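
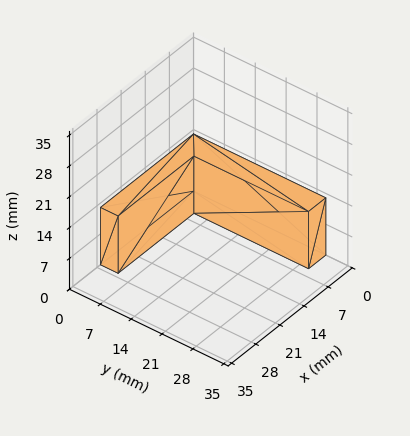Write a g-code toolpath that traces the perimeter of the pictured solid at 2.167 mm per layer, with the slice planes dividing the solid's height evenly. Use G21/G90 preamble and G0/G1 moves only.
Reading the render: the shape is an L-shaped prism: outer 27 × 30 mm, arm thicknesses ≈ 4 mm (horizontal) and 5 mm (vertical), extruded 13 mm in z (dimensions read to the nearest mm from the axis ticks). For the g-code, the solid's height is divided into equal slices at the stated Δz and each level perimeter traced with G1 moves after a G0 lift.

; perimeter-only toolpath
G21 ; units = mm
G90 ; absolute positioning
G28 ; home
; layer 1
G0 Z2.167
G0 X0.000 Y0.000
G1 X27.000 Y0.000
G1 X27.000 Y4.000
G1 X5.000 Y4.000
G1 X5.000 Y30.000
G1 X0.000 Y30.000
G1 X0.000 Y0.000
; layer 2
G0 Z4.333
G0 X0.000 Y0.000
G1 X27.000 Y0.000
G1 X27.000 Y4.000
G1 X5.000 Y4.000
G1 X5.000 Y30.000
G1 X0.000 Y30.000
G1 X0.000 Y0.000
; layer 3
G0 Z6.500
G0 X0.000 Y0.000
G1 X27.000 Y0.000
G1 X27.000 Y4.000
G1 X5.000 Y4.000
G1 X5.000 Y30.000
G1 X0.000 Y30.000
G1 X0.000 Y0.000
; layer 4
G0 Z8.667
G0 X0.000 Y0.000
G1 X27.000 Y0.000
G1 X27.000 Y4.000
G1 X5.000 Y4.000
G1 X5.000 Y30.000
G1 X0.000 Y30.000
G1 X0.000 Y0.000
; layer 5
G0 Z10.833
G0 X0.000 Y0.000
G1 X27.000 Y0.000
G1 X27.000 Y4.000
G1 X5.000 Y4.000
G1 X5.000 Y30.000
G1 X0.000 Y30.000
G1 X0.000 Y0.000
; layer 6
G0 Z13.000
G0 X0.000 Y0.000
G1 X27.000 Y0.000
G1 X27.000 Y4.000
G1 X5.000 Y4.000
G1 X5.000 Y30.000
G1 X0.000 Y30.000
G1 X0.000 Y0.000
M2 ; end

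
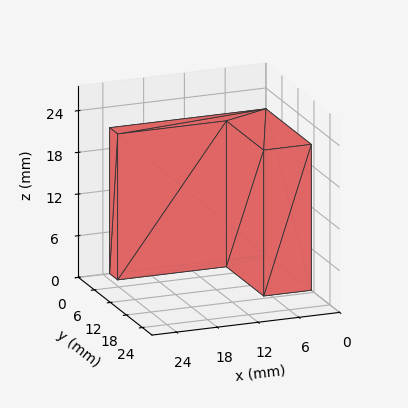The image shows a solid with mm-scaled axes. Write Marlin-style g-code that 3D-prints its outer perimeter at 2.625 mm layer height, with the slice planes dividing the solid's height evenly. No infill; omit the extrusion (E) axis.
Reading the render: the shape is an L-shaped prism: outer 23 × 17 mm, arm thicknesses ≈ 3 mm (horizontal) and 7 mm (vertical), extruded 21 mm in z (dimensions read to the nearest mm from the axis ticks). For the g-code, the solid's height is divided into equal slices at the stated Δz and each level perimeter traced with G1 moves after a G0 lift.

; perimeter-only toolpath
G21 ; units = mm
G90 ; absolute positioning
G28 ; home
; layer 1
G0 Z2.625
G0 X0.000 Y0.000
G1 X23.000 Y0.000
G1 X23.000 Y3.000
G1 X7.000 Y3.000
G1 X7.000 Y17.000
G1 X0.000 Y17.000
G1 X0.000 Y0.000
; layer 2
G0 Z5.250
G0 X0.000 Y0.000
G1 X23.000 Y0.000
G1 X23.000 Y3.000
G1 X7.000 Y3.000
G1 X7.000 Y17.000
G1 X0.000 Y17.000
G1 X0.000 Y0.000
; layer 3
G0 Z7.875
G0 X0.000 Y0.000
G1 X23.000 Y0.000
G1 X23.000 Y3.000
G1 X7.000 Y3.000
G1 X7.000 Y17.000
G1 X0.000 Y17.000
G1 X0.000 Y0.000
; layer 4
G0 Z10.500
G0 X0.000 Y0.000
G1 X23.000 Y0.000
G1 X23.000 Y3.000
G1 X7.000 Y3.000
G1 X7.000 Y17.000
G1 X0.000 Y17.000
G1 X0.000 Y0.000
; layer 5
G0 Z13.125
G0 X0.000 Y0.000
G1 X23.000 Y0.000
G1 X23.000 Y3.000
G1 X7.000 Y3.000
G1 X7.000 Y17.000
G1 X0.000 Y17.000
G1 X0.000 Y0.000
; layer 6
G0 Z15.750
G0 X0.000 Y0.000
G1 X23.000 Y0.000
G1 X23.000 Y3.000
G1 X7.000 Y3.000
G1 X7.000 Y17.000
G1 X0.000 Y17.000
G1 X0.000 Y0.000
; layer 7
G0 Z18.375
G0 X0.000 Y0.000
G1 X23.000 Y0.000
G1 X23.000 Y3.000
G1 X7.000 Y3.000
G1 X7.000 Y17.000
G1 X0.000 Y17.000
G1 X0.000 Y0.000
; layer 8
G0 Z21.000
G0 X0.000 Y0.000
G1 X23.000 Y0.000
G1 X23.000 Y3.000
G1 X7.000 Y3.000
G1 X7.000 Y17.000
G1 X0.000 Y17.000
G1 X0.000 Y0.000
M2 ; end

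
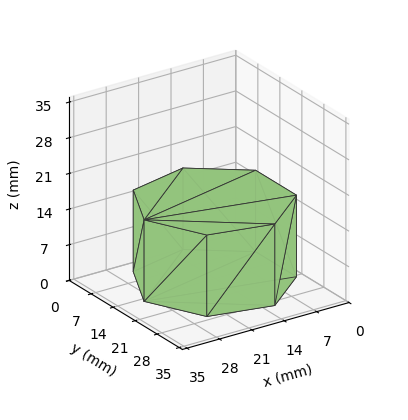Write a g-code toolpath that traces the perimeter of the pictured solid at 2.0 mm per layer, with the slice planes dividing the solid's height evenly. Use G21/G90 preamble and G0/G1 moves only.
Reading the render: the shape is a regular 7-sided prism (a cylinder approximated with 7 flat sides), circumscribed radius ≈ 15 mm, height ≈ 16 mm (dimensions read to the nearest mm from the axis ticks). For the g-code, the solid's height is divided into equal slices at the stated Δz and each level perimeter traced with G1 moves after a G0 lift.

; perimeter-only toolpath
G21 ; units = mm
G90 ; absolute positioning
G28 ; home
; layer 1
G0 Z2.0
G0 X30.0 Y15.0
G1 X24.4 Y26.7
G1 X11.7 Y29.6
G1 X1.5 Y21.5
G1 X1.5 Y8.5
G1 X11.7 Y0.4
G1 X24.4 Y3.3
G1 X30.0 Y15.0
; layer 2
G0 Z4.0
G0 X30.0 Y15.0
G1 X24.4 Y26.7
G1 X11.7 Y29.6
G1 X1.5 Y21.5
G1 X1.5 Y8.5
G1 X11.7 Y0.4
G1 X24.4 Y3.3
G1 X30.0 Y15.0
; layer 3
G0 Z6.0
G0 X30.0 Y15.0
G1 X24.4 Y26.7
G1 X11.7 Y29.6
G1 X1.5 Y21.5
G1 X1.5 Y8.5
G1 X11.7 Y0.4
G1 X24.4 Y3.3
G1 X30.0 Y15.0
; layer 4
G0 Z8.0
G0 X30.0 Y15.0
G1 X24.4 Y26.7
G1 X11.7 Y29.6
G1 X1.5 Y21.5
G1 X1.5 Y8.5
G1 X11.7 Y0.4
G1 X24.4 Y3.3
G1 X30.0 Y15.0
; layer 5
G0 Z10.0
G0 X30.0 Y15.0
G1 X24.4 Y26.7
G1 X11.7 Y29.6
G1 X1.5 Y21.5
G1 X1.5 Y8.5
G1 X11.7 Y0.4
G1 X24.4 Y3.3
G1 X30.0 Y15.0
; layer 6
G0 Z12.0
G0 X30.0 Y15.0
G1 X24.4 Y26.7
G1 X11.7 Y29.6
G1 X1.5 Y21.5
G1 X1.5 Y8.5
G1 X11.7 Y0.4
G1 X24.4 Y3.3
G1 X30.0 Y15.0
; layer 7
G0 Z14.0
G0 X30.0 Y15.0
G1 X24.4 Y26.7
G1 X11.7 Y29.6
G1 X1.5 Y21.5
G1 X1.5 Y8.5
G1 X11.7 Y0.4
G1 X24.4 Y3.3
G1 X30.0 Y15.0
; layer 8
G0 Z16.0
G0 X30.0 Y15.0
G1 X24.4 Y26.7
G1 X11.7 Y29.6
G1 X1.5 Y21.5
G1 X1.5 Y8.5
G1 X11.7 Y0.4
G1 X24.4 Y3.3
G1 X30.0 Y15.0
M2 ; end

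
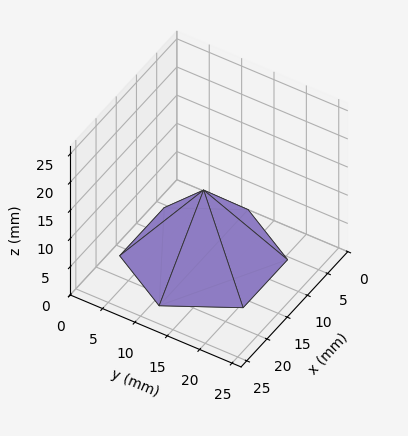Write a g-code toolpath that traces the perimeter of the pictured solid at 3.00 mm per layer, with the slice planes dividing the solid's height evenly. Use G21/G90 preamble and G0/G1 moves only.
Reading the render: the shape is a regular 6-sided pyramid, base circumscribed radius ≈ 11 mm, apex at z ≈ 12 mm (dimensions read to the nearest mm from the axis ticks). For the g-code, the solid's height is divided into equal slices at the stated Δz and each level perimeter traced with G1 moves after a G0 lift.

; perimeter-only toolpath
G21 ; units = mm
G90 ; absolute positioning
G28 ; home
; layer 1
G0 Z3.00
G0 X19.25 Y11.00
G1 X15.12 Y18.15
G1 X6.88 Y18.15
G1 X2.75 Y11.00
G1 X6.88 Y3.85
G1 X15.12 Y3.85
G1 X19.25 Y11.00
; layer 2
G0 Z6.00
G0 X16.50 Y11.00
G1 X13.75 Y15.77
G1 X8.25 Y15.77
G1 X5.50 Y11.00
G1 X8.25 Y6.24
G1 X13.75 Y6.24
G1 X16.50 Y11.00
; layer 3
G0 Z9.00
G0 X13.75 Y11.00
G1 X12.38 Y13.38
G1 X9.62 Y13.38
G1 X8.25 Y11.00
G1 X9.62 Y8.62
G1 X12.38 Y8.62
G1 X13.75 Y11.00
M2 ; end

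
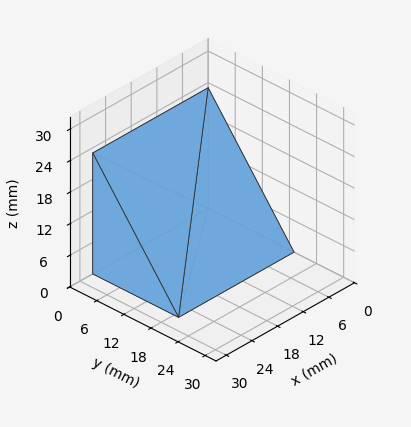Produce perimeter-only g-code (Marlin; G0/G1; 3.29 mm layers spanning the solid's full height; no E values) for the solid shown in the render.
Reading the render: the shape is a wedge (ramp): 27 × 19 mm base, rising to 23 mm along the y=0 edge and sloping linearly to z=0 at y=19 (dimensions read to the nearest mm from the axis ticks). For the g-code, the solid's height is divided into equal slices at the stated Δz and each level perimeter traced with G1 moves after a G0 lift.

; perimeter-only toolpath
G21 ; units = mm
G90 ; absolute positioning
G28 ; home
; layer 1
G0 Z3.29
G0 X0.00 Y0.00
G1 X27.00 Y0.00
G1 X27.00 Y16.29
G1 X0.00 Y16.29
G1 X0.00 Y0.00
; layer 2
G0 Z6.57
G0 X0.00 Y0.00
G1 X27.00 Y0.00
G1 X27.00 Y13.57
G1 X0.00 Y13.57
G1 X0.00 Y0.00
; layer 3
G0 Z9.86
G0 X0.00 Y0.00
G1 X27.00 Y0.00
G1 X27.00 Y10.86
G1 X0.00 Y10.86
G1 X0.00 Y0.00
; layer 4
G0 Z13.14
G0 X0.00 Y0.00
G1 X27.00 Y0.00
G1 X27.00 Y8.14
G1 X0.00 Y8.14
G1 X0.00 Y0.00
; layer 5
G0 Z16.43
G0 X0.00 Y0.00
G1 X27.00 Y0.00
G1 X27.00 Y5.43
G1 X0.00 Y5.43
G1 X0.00 Y0.00
; layer 6
G0 Z19.71
G0 X0.00 Y0.00
G1 X27.00 Y0.00
G1 X27.00 Y2.71
G1 X0.00 Y2.71
G1 X0.00 Y0.00
M2 ; end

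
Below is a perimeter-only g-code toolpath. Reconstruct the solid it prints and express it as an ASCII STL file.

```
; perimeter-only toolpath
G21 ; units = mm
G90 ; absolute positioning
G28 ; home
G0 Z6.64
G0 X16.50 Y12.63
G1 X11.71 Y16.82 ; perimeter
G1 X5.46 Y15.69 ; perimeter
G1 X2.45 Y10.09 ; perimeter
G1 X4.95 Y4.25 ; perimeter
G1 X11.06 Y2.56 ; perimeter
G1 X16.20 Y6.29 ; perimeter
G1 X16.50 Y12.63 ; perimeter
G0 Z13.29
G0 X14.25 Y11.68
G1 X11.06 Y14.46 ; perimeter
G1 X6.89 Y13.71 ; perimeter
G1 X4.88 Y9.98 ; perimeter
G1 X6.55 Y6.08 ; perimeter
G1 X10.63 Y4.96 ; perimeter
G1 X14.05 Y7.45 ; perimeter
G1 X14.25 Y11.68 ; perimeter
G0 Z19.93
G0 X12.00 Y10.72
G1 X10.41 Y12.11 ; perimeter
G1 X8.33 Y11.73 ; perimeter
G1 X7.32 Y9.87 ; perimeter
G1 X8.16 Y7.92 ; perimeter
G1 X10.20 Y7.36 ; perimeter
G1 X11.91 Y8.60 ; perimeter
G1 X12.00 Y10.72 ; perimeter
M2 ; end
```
solid part
  facet normal 0.0000 0.0000 -1.0000
    outer loop
      vertex 4.02 17.66 0.00
      vertex 12.36 19.17 0.00
      vertex 18.74 13.59 0.00
    endloop
  endfacet
  facet normal 0.0000 0.0000 -1.0000
    outer loop
      vertex 0.01 10.20 0.00
      vertex 4.02 17.66 0.00
      vertex 18.74 13.59 0.00
    endloop
  endfacet
  facet normal 0.0000 0.0000 -1.0000
    outer loop
      vertex 3.34 2.41 0.00
      vertex 0.01 10.20 0.00
      vertex 18.74 13.59 0.00
    endloop
  endfacet
  facet normal 0.0000 0.0000 -1.0000
    outer loop
      vertex 11.50 0.16 0.00
      vertex 3.34 2.41 0.00
      vertex 18.74 13.59 0.00
    endloop
  endfacet
  facet normal 0.0000 0.0000 -1.0000
    outer loop
      vertex 18.35 5.13 0.00
      vertex 11.50 0.16 0.00
      vertex 18.74 13.59 0.00
    endloop
  endfacet
  facet normal 0.6250 0.7146 0.3142
    outer loop
      vertex 18.74 13.59 0.00
      vertex 12.36 19.17 0.00
      vertex 9.76 9.76 26.57
    endloop
  endfacet
  facet normal -0.1691 0.9341 0.3143
    outer loop
      vertex 12.36 19.17 0.00
      vertex 4.02 17.66 0.00
      vertex 9.76 9.76 26.57
    endloop
  endfacet
  facet normal -0.8362 0.4495 0.3143
    outer loop
      vertex 4.02 17.66 0.00
      vertex 0.01 10.20 0.00
      vertex 9.76 9.76 26.57
    endloop
  endfacet
  facet normal -0.8730 -0.3732 0.3142
    outer loop
      vertex 0.01 10.20 0.00
      vertex 3.34 2.41 0.00
      vertex 9.76 9.76 26.57
    endloop
  endfacet
  facet normal -0.2524 -0.9152 0.3142
    outer loop
      vertex 3.34 2.41 0.00
      vertex 11.50 0.16 0.00
      vertex 9.76 9.76 26.57
    endloop
  endfacet
  facet normal 0.5575 -0.7684 0.3141
    outer loop
      vertex 11.50 0.16 0.00
      vertex 18.35 5.13 0.00
      vertex 9.76 9.76 26.57
    endloop
  endfacet
  facet normal 0.9483 -0.0437 0.3142
    outer loop
      vertex 18.35 5.13 0.00
      vertex 18.74 13.59 0.00
      vertex 9.76 9.76 26.57
    endloop
  endfacet
endsolid part

The G0 Z moves step by Δz≈6.64 mm. The G1 loops shrink linearly with z, so the solid tapers from its base footprint up to z≈26.6. Closing with a flat bottom cap and the tapered top and triangulating gives 12 facets — a regular 7-sided pyramid, base circumscribed radius ≈ 9.76 mm, apex at z ≈ 26.6 mm.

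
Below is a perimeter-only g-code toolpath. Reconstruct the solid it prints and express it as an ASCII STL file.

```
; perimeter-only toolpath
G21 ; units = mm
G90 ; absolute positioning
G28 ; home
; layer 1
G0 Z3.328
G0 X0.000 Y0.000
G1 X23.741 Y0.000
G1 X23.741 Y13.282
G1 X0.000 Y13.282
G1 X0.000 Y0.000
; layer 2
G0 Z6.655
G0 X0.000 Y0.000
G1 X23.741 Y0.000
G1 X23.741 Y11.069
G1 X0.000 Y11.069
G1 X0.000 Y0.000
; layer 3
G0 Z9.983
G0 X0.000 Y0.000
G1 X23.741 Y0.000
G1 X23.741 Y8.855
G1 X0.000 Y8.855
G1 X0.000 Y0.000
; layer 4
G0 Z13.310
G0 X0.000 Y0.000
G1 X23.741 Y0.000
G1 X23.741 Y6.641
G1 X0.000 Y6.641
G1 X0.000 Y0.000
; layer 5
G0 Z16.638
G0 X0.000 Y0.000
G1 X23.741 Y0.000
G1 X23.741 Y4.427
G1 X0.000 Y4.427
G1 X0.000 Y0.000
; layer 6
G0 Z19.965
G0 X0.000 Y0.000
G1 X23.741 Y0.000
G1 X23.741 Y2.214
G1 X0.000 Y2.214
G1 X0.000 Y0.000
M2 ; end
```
solid part
  facet normal 0.0000 0.0000 -1.0000
    outer loop
      vertex 23.741 15.496 0.000
      vertex 23.741 0.000 0.000
      vertex 0.000 0.000 0.000
    endloop
  endfacet
  facet normal 0.0000 0.0000 -1.0000
    outer loop
      vertex 0.000 15.496 0.000
      vertex 23.741 15.496 0.000
      vertex 0.000 0.000 0.000
    endloop
  endfacet
  facet normal 0.0000 -1.0000 0.0000
    outer loop
      vertex 0.000 0.000 0.000
      vertex 23.741 0.000 0.000
      vertex 23.741 0.000 23.293
    endloop
  endfacet
  facet normal 0.0000 -1.0000 0.0000
    outer loop
      vertex 0.000 0.000 0.000
      vertex 23.741 0.000 23.293
      vertex 0.000 0.000 23.293
    endloop
  endfacet
  facet normal 0.0000 0.8326 0.5539
    outer loop
      vertex 0.000 0.000 23.293
      vertex 23.741 0.000 23.293
      vertex 23.741 15.496 0.000
    endloop
  endfacet
  facet normal 0.0000 0.8326 0.5539
    outer loop
      vertex 0.000 0.000 23.293
      vertex 23.741 15.496 0.000
      vertex 0.000 15.496 0.000
    endloop
  endfacet
  facet normal -1.0000 0.0000 0.0000
    outer loop
      vertex 0.000 0.000 23.293
      vertex 0.000 15.496 0.000
      vertex 0.000 0.000 0.000
    endloop
  endfacet
  facet normal 1.0000 0.0000 0.0000
    outer loop
      vertex 23.741 0.000 0.000
      vertex 23.741 15.496 0.000
      vertex 23.741 0.000 23.293
    endloop
  endfacet
endsolid part

The G0 Z moves step by Δz≈3.328 mm. The G1 loops shrink linearly with z, so the solid tapers from its base footprint up to z≈23.3. Closing with a flat bottom cap and the tapered top and triangulating gives 8 facets — a wedge (ramp): 23.7 × 15.5 mm base, rising to 23.3 mm along the y=0 edge and sloping linearly to z=0 at y=15.5.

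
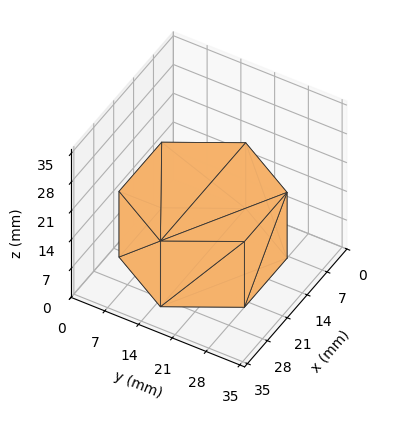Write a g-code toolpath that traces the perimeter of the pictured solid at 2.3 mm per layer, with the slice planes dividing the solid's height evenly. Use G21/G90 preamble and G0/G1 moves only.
Reading the render: the shape is a regular 6-sided prism (a cylinder approximated with 6 flat sides), circumscribed radius ≈ 15 mm, height ≈ 16 mm (dimensions read to the nearest mm from the axis ticks). For the g-code, the solid's height is divided into equal slices at the stated Δz and each level perimeter traced with G1 moves after a G0 lift.

; perimeter-only toolpath
G21 ; units = mm
G90 ; absolute positioning
G28 ; home
; layer 1
G0 Z2.3
G0 X30.0 Y15.0
G1 X22.5 Y28.0
G1 X7.5 Y28.0
G1 X0.0 Y15.0
G1 X7.5 Y2.0
G1 X22.5 Y2.0
G1 X30.0 Y15.0
; layer 2
G0 Z4.6
G0 X30.0 Y15.0
G1 X22.5 Y28.0
G1 X7.5 Y28.0
G1 X0.0 Y15.0
G1 X7.5 Y2.0
G1 X22.5 Y2.0
G1 X30.0 Y15.0
; layer 3
G0 Z6.9
G0 X30.0 Y15.0
G1 X22.5 Y28.0
G1 X7.5 Y28.0
G1 X0.0 Y15.0
G1 X7.5 Y2.0
G1 X22.5 Y2.0
G1 X30.0 Y15.0
; layer 4
G0 Z9.1
G0 X30.0 Y15.0
G1 X22.5 Y28.0
G1 X7.5 Y28.0
G1 X0.0 Y15.0
G1 X7.5 Y2.0
G1 X22.5 Y2.0
G1 X30.0 Y15.0
; layer 5
G0 Z11.4
G0 X30.0 Y15.0
G1 X22.5 Y28.0
G1 X7.5 Y28.0
G1 X0.0 Y15.0
G1 X7.5 Y2.0
G1 X22.5 Y2.0
G1 X30.0 Y15.0
; layer 6
G0 Z13.7
G0 X30.0 Y15.0
G1 X22.5 Y28.0
G1 X7.5 Y28.0
G1 X0.0 Y15.0
G1 X7.5 Y2.0
G1 X22.5 Y2.0
G1 X30.0 Y15.0
; layer 7
G0 Z16.0
G0 X30.0 Y15.0
G1 X22.5 Y28.0
G1 X7.5 Y28.0
G1 X0.0 Y15.0
G1 X7.5 Y2.0
G1 X22.5 Y2.0
G1 X30.0 Y15.0
M2 ; end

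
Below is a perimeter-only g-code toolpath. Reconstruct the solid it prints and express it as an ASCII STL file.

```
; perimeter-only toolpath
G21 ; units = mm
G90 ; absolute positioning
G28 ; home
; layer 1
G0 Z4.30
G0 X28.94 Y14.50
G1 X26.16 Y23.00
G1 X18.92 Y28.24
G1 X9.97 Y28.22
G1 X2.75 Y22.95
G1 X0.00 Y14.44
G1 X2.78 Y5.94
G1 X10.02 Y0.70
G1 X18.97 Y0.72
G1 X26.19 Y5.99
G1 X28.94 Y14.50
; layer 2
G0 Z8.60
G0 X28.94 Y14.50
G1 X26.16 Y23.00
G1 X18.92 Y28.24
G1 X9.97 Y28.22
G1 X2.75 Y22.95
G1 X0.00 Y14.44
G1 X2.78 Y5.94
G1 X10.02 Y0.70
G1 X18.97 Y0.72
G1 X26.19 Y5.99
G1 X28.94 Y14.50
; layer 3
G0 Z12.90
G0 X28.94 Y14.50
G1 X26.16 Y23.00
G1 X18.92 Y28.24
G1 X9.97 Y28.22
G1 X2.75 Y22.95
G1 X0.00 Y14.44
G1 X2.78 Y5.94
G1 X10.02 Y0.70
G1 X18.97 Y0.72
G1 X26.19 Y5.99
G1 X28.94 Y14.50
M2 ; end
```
solid part
  facet normal 0.0000 0.0000 -1.0000
    outer loop
      vertex 18.92 28.24 0.00
      vertex 26.16 23.00 0.00
      vertex 28.94 14.50 0.00
    endloop
  endfacet
  facet normal 0.0000 0.0000 -1.0000
    outer loop
      vertex 9.97 28.22 0.00
      vertex 18.92 28.24 0.00
      vertex 28.94 14.50 0.00
    endloop
  endfacet
  facet normal 0.0000 0.0000 -1.0000
    outer loop
      vertex 2.75 22.95 0.00
      vertex 9.97 28.22 0.00
      vertex 28.94 14.50 0.00
    endloop
  endfacet
  facet normal 0.0000 0.0000 -1.0000
    outer loop
      vertex 0.00 14.44 0.00
      vertex 2.75 22.95 0.00
      vertex 28.94 14.50 0.00
    endloop
  endfacet
  facet normal 0.0000 0.0000 -1.0000
    outer loop
      vertex 2.78 5.94 0.00
      vertex 0.00 14.44 0.00
      vertex 28.94 14.50 0.00
    endloop
  endfacet
  facet normal 0.0000 0.0000 -1.0000
    outer loop
      vertex 10.02 0.70 0.00
      vertex 2.78 5.94 0.00
      vertex 28.94 14.50 0.00
    endloop
  endfacet
  facet normal 0.0000 0.0000 -1.0000
    outer loop
      vertex 18.97 0.72 0.00
      vertex 10.02 0.70 0.00
      vertex 28.94 14.50 0.00
    endloop
  endfacet
  facet normal 0.0000 0.0000 -1.0000
    outer loop
      vertex 26.19 5.99 0.00
      vertex 18.97 0.72 0.00
      vertex 28.94 14.50 0.00
    endloop
  endfacet
  facet normal 0.0000 0.0000 1.0000
    outer loop
      vertex 28.94 14.50 12.90
      vertex 26.16 23.00 12.90
      vertex 18.92 28.24 12.90
    endloop
  endfacet
  facet normal 0.0000 0.0000 1.0000
    outer loop
      vertex 28.94 14.50 12.90
      vertex 18.92 28.24 12.90
      vertex 9.97 28.22 12.90
    endloop
  endfacet
  facet normal 0.0000 0.0000 1.0000
    outer loop
      vertex 28.94 14.50 12.90
      vertex 9.97 28.22 12.90
      vertex 2.75 22.95 12.90
    endloop
  endfacet
  facet normal 0.0000 0.0000 1.0000
    outer loop
      vertex 28.94 14.50 12.90
      vertex 2.75 22.95 12.90
      vertex 0.00 14.44 12.90
    endloop
  endfacet
  facet normal 0.0000 0.0000 1.0000
    outer loop
      vertex 28.94 14.50 12.90
      vertex 0.00 14.44 12.90
      vertex 2.78 5.94 12.90
    endloop
  endfacet
  facet normal 0.0000 0.0000 1.0000
    outer loop
      vertex 28.94 14.50 12.90
      vertex 2.78 5.94 12.90
      vertex 10.02 0.70 12.90
    endloop
  endfacet
  facet normal 0.0000 0.0000 1.0000
    outer loop
      vertex 28.94 14.50 12.90
      vertex 10.02 0.70 12.90
      vertex 18.97 0.72 12.90
    endloop
  endfacet
  facet normal 0.0000 0.0000 1.0000
    outer loop
      vertex 28.94 14.50 12.90
      vertex 18.97 0.72 12.90
      vertex 26.19 5.99 12.90
    endloop
  endfacet
  facet normal 0.9505 0.3109 0.0000
    outer loop
      vertex 28.94 14.50 0.00
      vertex 26.16 23.00 0.00
      vertex 26.16 23.00 12.90
    endloop
  endfacet
  facet normal 0.9505 0.3109 0.0000
    outer loop
      vertex 28.94 14.50 0.00
      vertex 26.16 23.00 12.90
      vertex 28.94 14.50 12.90
    endloop
  endfacet
  facet normal 0.5863 0.8101 0.0000
    outer loop
      vertex 26.16 23.00 0.00
      vertex 18.92 28.24 0.00
      vertex 18.92 28.24 12.90
    endloop
  endfacet
  facet normal 0.5863 0.8101 0.0000
    outer loop
      vertex 26.16 23.00 0.00
      vertex 18.92 28.24 12.90
      vertex 26.16 23.00 12.90
    endloop
  endfacet
  facet normal -0.0022 1.0000 0.0000
    outer loop
      vertex 18.92 28.24 0.00
      vertex 9.97 28.22 0.00
      vertex 9.97 28.22 12.90
    endloop
  endfacet
  facet normal -0.0022 1.0000 0.0000
    outer loop
      vertex 18.92 28.24 0.00
      vertex 9.97 28.22 12.90
      vertex 18.92 28.24 12.90
    endloop
  endfacet
  facet normal -0.5896 0.8077 0.0000
    outer loop
      vertex 9.97 28.22 0.00
      vertex 2.75 22.95 0.00
      vertex 2.75 22.95 12.90
    endloop
  endfacet
  facet normal -0.5896 0.8077 0.0000
    outer loop
      vertex 9.97 28.22 0.00
      vertex 2.75 22.95 12.90
      vertex 9.97 28.22 12.90
    endloop
  endfacet
  facet normal -0.9516 0.3075 0.0000
    outer loop
      vertex 2.75 22.95 0.00
      vertex 0.00 14.44 0.00
      vertex 0.00 14.44 12.90
    endloop
  endfacet
  facet normal -0.9516 0.3075 0.0000
    outer loop
      vertex 2.75 22.95 0.00
      vertex 0.00 14.44 12.90
      vertex 2.75 22.95 12.90
    endloop
  endfacet
  facet normal -0.9505 -0.3109 0.0000
    outer loop
      vertex 0.00 14.44 0.00
      vertex 2.78 5.94 0.00
      vertex 2.78 5.94 12.90
    endloop
  endfacet
  facet normal -0.9505 -0.3109 0.0000
    outer loop
      vertex 0.00 14.44 0.00
      vertex 2.78 5.94 12.90
      vertex 0.00 14.44 12.90
    endloop
  endfacet
  facet normal -0.5863 -0.8101 0.0000
    outer loop
      vertex 2.78 5.94 0.00
      vertex 10.02 0.70 0.00
      vertex 10.02 0.70 12.90
    endloop
  endfacet
  facet normal -0.5863 -0.8101 0.0000
    outer loop
      vertex 2.78 5.94 0.00
      vertex 10.02 0.70 12.90
      vertex 2.78 5.94 12.90
    endloop
  endfacet
  facet normal 0.0022 -1.0000 0.0000
    outer loop
      vertex 10.02 0.70 0.00
      vertex 18.97 0.72 0.00
      vertex 18.97 0.72 12.90
    endloop
  endfacet
  facet normal 0.0022 -1.0000 0.0000
    outer loop
      vertex 10.02 0.70 0.00
      vertex 18.97 0.72 12.90
      vertex 10.02 0.70 12.90
    endloop
  endfacet
  facet normal 0.5896 -0.8077 0.0000
    outer loop
      vertex 18.97 0.72 0.00
      vertex 26.19 5.99 0.00
      vertex 26.19 5.99 12.90
    endloop
  endfacet
  facet normal 0.5896 -0.8077 0.0000
    outer loop
      vertex 18.97 0.72 0.00
      vertex 26.19 5.99 12.90
      vertex 18.97 0.72 12.90
    endloop
  endfacet
  facet normal 0.9516 -0.3075 0.0000
    outer loop
      vertex 26.19 5.99 0.00
      vertex 28.94 14.50 0.00
      vertex 28.94 14.50 12.90
    endloop
  endfacet
  facet normal 0.9516 -0.3075 0.0000
    outer loop
      vertex 26.19 5.99 0.00
      vertex 28.94 14.50 12.90
      vertex 26.19 5.99 12.90
    endloop
  endfacet
endsolid part

The G0 Z moves step by Δz≈4.30 mm. Every layer's G1 loop is the same polygon, so the solid is a straight extrusion of it from z=0 to z≈12.9. Closing with flat bottom and top caps and triangulating gives 36 facets — a regular 10-sided prism (a cylinder approximated with 10 flat sides), circumscribed radius ≈ 14.5 mm, height ≈ 12.9 mm.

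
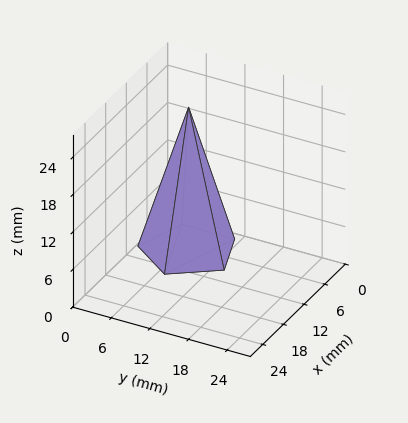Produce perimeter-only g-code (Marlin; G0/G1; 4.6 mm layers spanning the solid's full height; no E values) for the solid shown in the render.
Reading the render: the shape is a regular 5-sided pyramid, base circumscribed radius ≈ 7 mm, apex at z ≈ 23 mm (dimensions read to the nearest mm from the axis ticks). For the g-code, the solid's height is divided into equal slices at the stated Δz and each level perimeter traced with G1 moves after a G0 lift.

; perimeter-only toolpath
G21 ; units = mm
G90 ; absolute positioning
G28 ; home
; layer 1
G0 Z4.6
G0 X12.6 Y7.0
G1 X8.8 Y12.4
G1 X2.4 Y10.3
G1 X2.4 Y3.7
G1 X8.8 Y1.6
G1 X12.6 Y7.0
; layer 2
G0 Z9.2
G0 X11.2 Y7.0
G1 X8.3 Y11.0
G1 X3.6 Y9.5
G1 X3.6 Y4.5
G1 X8.3 Y3.0
G1 X11.2 Y7.0
; layer 3
G0 Z13.8
G0 X9.8 Y7.0
G1 X7.9 Y9.7
G1 X4.7 Y8.6
G1 X4.7 Y5.4
G1 X7.9 Y4.3
G1 X9.8 Y7.0
; layer 4
G0 Z18.4
G0 X8.4 Y7.0
G1 X7.4 Y8.3
G1 X5.9 Y7.8
G1 X5.9 Y6.2
G1 X7.4 Y5.7
G1 X8.4 Y7.0
M2 ; end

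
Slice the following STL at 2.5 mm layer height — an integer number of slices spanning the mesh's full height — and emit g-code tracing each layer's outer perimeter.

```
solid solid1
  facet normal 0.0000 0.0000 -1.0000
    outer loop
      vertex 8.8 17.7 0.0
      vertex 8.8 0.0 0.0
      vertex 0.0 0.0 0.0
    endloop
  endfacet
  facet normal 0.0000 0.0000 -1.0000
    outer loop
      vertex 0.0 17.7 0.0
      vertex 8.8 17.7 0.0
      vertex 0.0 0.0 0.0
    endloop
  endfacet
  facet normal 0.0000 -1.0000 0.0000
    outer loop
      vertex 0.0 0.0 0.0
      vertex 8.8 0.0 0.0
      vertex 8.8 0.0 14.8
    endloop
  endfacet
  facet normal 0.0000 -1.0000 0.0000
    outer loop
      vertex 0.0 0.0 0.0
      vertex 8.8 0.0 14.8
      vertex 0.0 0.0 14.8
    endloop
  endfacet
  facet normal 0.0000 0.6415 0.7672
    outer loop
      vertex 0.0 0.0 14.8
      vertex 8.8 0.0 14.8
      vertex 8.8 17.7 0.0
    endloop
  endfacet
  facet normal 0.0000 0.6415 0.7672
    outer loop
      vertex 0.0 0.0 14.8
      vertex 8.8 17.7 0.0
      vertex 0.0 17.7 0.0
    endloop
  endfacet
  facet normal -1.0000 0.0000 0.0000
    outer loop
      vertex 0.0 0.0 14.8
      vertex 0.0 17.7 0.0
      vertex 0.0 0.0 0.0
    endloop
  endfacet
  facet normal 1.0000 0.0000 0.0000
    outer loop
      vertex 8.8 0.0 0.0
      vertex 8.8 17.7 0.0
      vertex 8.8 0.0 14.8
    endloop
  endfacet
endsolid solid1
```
; perimeter-only toolpath
G21 ; units = mm
G90 ; absolute positioning
G28 ; home
; layer 1
G0 Z2.5
G0 X0.0 Y0.0
G1 X8.8 Y0.0
G1 X8.8 Y14.8
G1 X0.0 Y14.8
G1 X0.0 Y0.0
; layer 2
G0 Z4.9
G0 X0.0 Y0.0
G1 X8.8 Y0.0
G1 X8.8 Y11.8
G1 X0.0 Y11.8
G1 X0.0 Y0.0
; layer 3
G0 Z7.4
G0 X0.0 Y0.0
G1 X8.8 Y0.0
G1 X8.8 Y8.8
G1 X0.0 Y8.8
G1 X0.0 Y0.0
; layer 4
G0 Z9.9
G0 X0.0 Y0.0
G1 X8.8 Y0.0
G1 X8.8 Y5.9
G1 X0.0 Y5.9
G1 X0.0 Y0.0
; layer 5
G0 Z12.3
G0 X0.0 Y0.0
G1 X8.8 Y0.0
G1 X8.8 Y2.9
G1 X0.0 Y2.9
G1 X0.0 Y0.0
M2 ; end

The solid is a wedge (ramp): 8.8 × 17.7 mm base, rising to 14.8 mm along the y=0 edge and sloping linearly to z=0 at y=17.7. Slicing at Δz = 2.5 mm — 6 equal slices spanning the solid's height, so layer i sits at z = i·h/6 — gives 5 non-empty perimeters. Each is a 4-segment closed polygon; G0 lifts to the layer z and rapids to the start vertex, then G1 traces the edges. The cross-section shrinks linearly with z (the slice at the apex is degenerate and omitted).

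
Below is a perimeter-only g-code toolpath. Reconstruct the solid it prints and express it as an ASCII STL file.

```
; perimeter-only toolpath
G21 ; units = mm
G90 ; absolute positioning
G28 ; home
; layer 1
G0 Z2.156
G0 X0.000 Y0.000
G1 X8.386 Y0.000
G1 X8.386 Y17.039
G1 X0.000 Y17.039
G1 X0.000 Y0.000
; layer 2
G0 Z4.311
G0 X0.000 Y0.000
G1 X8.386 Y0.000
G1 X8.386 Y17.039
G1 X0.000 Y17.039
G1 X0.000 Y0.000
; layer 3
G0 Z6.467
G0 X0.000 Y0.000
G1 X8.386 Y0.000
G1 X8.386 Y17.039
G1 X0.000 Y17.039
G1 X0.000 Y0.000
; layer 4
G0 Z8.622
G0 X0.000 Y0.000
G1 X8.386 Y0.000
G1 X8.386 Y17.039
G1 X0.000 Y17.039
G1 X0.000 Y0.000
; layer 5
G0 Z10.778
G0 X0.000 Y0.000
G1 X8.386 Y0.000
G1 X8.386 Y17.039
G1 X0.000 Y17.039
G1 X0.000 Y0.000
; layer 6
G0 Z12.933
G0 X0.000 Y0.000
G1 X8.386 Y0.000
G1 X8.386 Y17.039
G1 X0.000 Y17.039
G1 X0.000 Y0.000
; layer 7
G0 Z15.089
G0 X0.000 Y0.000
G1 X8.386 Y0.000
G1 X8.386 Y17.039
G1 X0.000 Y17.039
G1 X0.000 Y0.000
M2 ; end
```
solid part
  facet normal 0.0000 0.0000 -1.0000
    outer loop
      vertex 8.386 17.039 0.000
      vertex 8.386 0.000 0.000
      vertex 0.000 0.000 0.000
    endloop
  endfacet
  facet normal 0.0000 0.0000 -1.0000
    outer loop
      vertex 0.000 17.039 0.000
      vertex 8.386 17.039 0.000
      vertex 0.000 0.000 0.000
    endloop
  endfacet
  facet normal 0.0000 0.0000 1.0000
    outer loop
      vertex 0.000 0.000 15.089
      vertex 8.386 0.000 15.089
      vertex 8.386 17.039 15.089
    endloop
  endfacet
  facet normal 0.0000 0.0000 1.0000
    outer loop
      vertex 0.000 0.000 15.089
      vertex 8.386 17.039 15.089
      vertex 0.000 17.039 15.089
    endloop
  endfacet
  facet normal 0.0000 -1.0000 0.0000
    outer loop
      vertex 0.000 0.000 0.000
      vertex 8.386 0.000 0.000
      vertex 8.386 0.000 15.089
    endloop
  endfacet
  facet normal 0.0000 -1.0000 0.0000
    outer loop
      vertex 0.000 0.000 0.000
      vertex 8.386 0.000 15.089
      vertex 0.000 0.000 15.089
    endloop
  endfacet
  facet normal 0.0000 1.0000 0.0000
    outer loop
      vertex 8.386 17.039 15.089
      vertex 8.386 17.039 0.000
      vertex 0.000 17.039 0.000
    endloop
  endfacet
  facet normal 0.0000 1.0000 0.0000
    outer loop
      vertex 0.000 17.039 15.089
      vertex 8.386 17.039 15.089
      vertex 0.000 17.039 0.000
    endloop
  endfacet
  facet normal -1.0000 0.0000 0.0000
    outer loop
      vertex 0.000 17.039 15.089
      vertex 0.000 17.039 0.000
      vertex 0.000 0.000 0.000
    endloop
  endfacet
  facet normal -1.0000 0.0000 0.0000
    outer loop
      vertex 0.000 0.000 15.089
      vertex 0.000 17.039 15.089
      vertex 0.000 0.000 0.000
    endloop
  endfacet
  facet normal 1.0000 0.0000 0.0000
    outer loop
      vertex 8.386 0.000 0.000
      vertex 8.386 17.039 0.000
      vertex 8.386 17.039 15.089
    endloop
  endfacet
  facet normal 1.0000 0.0000 0.0000
    outer loop
      vertex 8.386 0.000 0.000
      vertex 8.386 17.039 15.089
      vertex 8.386 0.000 15.089
    endloop
  endfacet
endsolid part

The G0 Z moves step by Δz≈2.156 mm. Every layer's G1 loop is the same polygon, so the solid is a straight extrusion of it from z=0 to z≈15.1. Closing with flat bottom and top caps and triangulating gives 12 facets — a rectangular box, roughly 8.39 × 17 mm footprint and 15.1 mm tall.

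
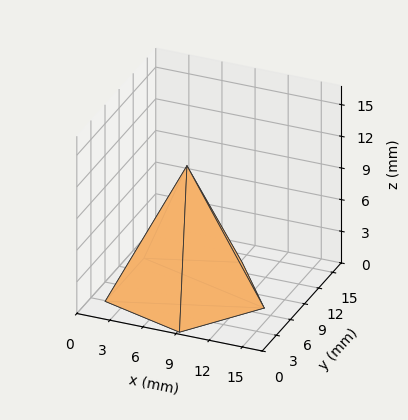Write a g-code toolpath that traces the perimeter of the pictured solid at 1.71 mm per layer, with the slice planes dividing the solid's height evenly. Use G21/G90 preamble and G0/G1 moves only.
Reading the render: the shape is a regular 5-sided pyramid, base circumscribed radius ≈ 7 mm, apex at z ≈ 12 mm (dimensions read to the nearest mm from the axis ticks). For the g-code, the solid's height is divided into equal slices at the stated Δz and each level perimeter traced with G1 moves after a G0 lift.

; perimeter-only toolpath
G21 ; units = mm
G90 ; absolute positioning
G28 ; home
; layer 1
G0 Z1.71
G0 X13.00 Y7.00
G1 X8.85 Y12.71
G1 X2.15 Y10.52
G1 X2.15 Y3.48
G1 X8.85 Y1.29
G1 X13.00 Y7.00
; layer 2
G0 Z3.43
G0 X12.00 Y7.00
G1 X8.54 Y11.76
G1 X2.96 Y9.94
G1 X2.96 Y4.06
G1 X8.54 Y2.24
G1 X12.00 Y7.00
; layer 3
G0 Z5.14
G0 X11.00 Y7.00
G1 X8.23 Y10.81
G1 X3.77 Y9.35
G1 X3.77 Y4.65
G1 X8.23 Y3.19
G1 X11.00 Y7.00
; layer 4
G0 Z6.86
G0 X10.00 Y7.00
G1 X7.93 Y9.85
G1 X4.57 Y8.76
G1 X4.57 Y5.24
G1 X7.93 Y4.15
G1 X10.00 Y7.00
; layer 5
G0 Z8.57
G0 X9.00 Y7.00
G1 X7.62 Y8.90
G1 X5.38 Y8.17
G1 X5.38 Y5.83
G1 X7.62 Y5.10
G1 X9.00 Y7.00
; layer 6
G0 Z10.29
G0 X8.00 Y7.00
G1 X7.31 Y7.95
G1 X6.19 Y7.59
G1 X6.19 Y6.41
G1 X7.31 Y6.05
G1 X8.00 Y7.00
M2 ; end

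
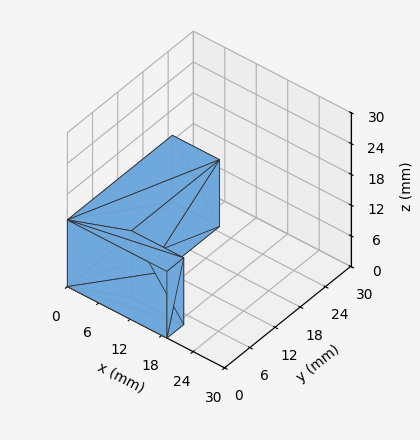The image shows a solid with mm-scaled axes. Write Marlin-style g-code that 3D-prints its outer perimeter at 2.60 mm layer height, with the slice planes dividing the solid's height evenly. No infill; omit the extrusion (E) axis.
Reading the render: the shape is an L-shaped prism: outer 19 × 25 mm, arm thicknesses ≈ 4 mm (horizontal) and 9 mm (vertical), extruded 13 mm in z (dimensions read to the nearest mm from the axis ticks). For the g-code, the solid's height is divided into equal slices at the stated Δz and each level perimeter traced with G1 moves after a G0 lift.

; perimeter-only toolpath
G21 ; units = mm
G90 ; absolute positioning
G28 ; home
; layer 1
G0 Z2.60
G0 X0.00 Y0.00
G1 X19.00 Y0.00
G1 X19.00 Y4.00
G1 X9.00 Y4.00
G1 X9.00 Y25.00
G1 X0.00 Y25.00
G1 X0.00 Y0.00
; layer 2
G0 Z5.20
G0 X0.00 Y0.00
G1 X19.00 Y0.00
G1 X19.00 Y4.00
G1 X9.00 Y4.00
G1 X9.00 Y25.00
G1 X0.00 Y25.00
G1 X0.00 Y0.00
; layer 3
G0 Z7.80
G0 X0.00 Y0.00
G1 X19.00 Y0.00
G1 X19.00 Y4.00
G1 X9.00 Y4.00
G1 X9.00 Y25.00
G1 X0.00 Y25.00
G1 X0.00 Y0.00
; layer 4
G0 Z10.40
G0 X0.00 Y0.00
G1 X19.00 Y0.00
G1 X19.00 Y4.00
G1 X9.00 Y4.00
G1 X9.00 Y25.00
G1 X0.00 Y25.00
G1 X0.00 Y0.00
; layer 5
G0 Z13.00
G0 X0.00 Y0.00
G1 X19.00 Y0.00
G1 X19.00 Y4.00
G1 X9.00 Y4.00
G1 X9.00 Y25.00
G1 X0.00 Y25.00
G1 X0.00 Y0.00
M2 ; end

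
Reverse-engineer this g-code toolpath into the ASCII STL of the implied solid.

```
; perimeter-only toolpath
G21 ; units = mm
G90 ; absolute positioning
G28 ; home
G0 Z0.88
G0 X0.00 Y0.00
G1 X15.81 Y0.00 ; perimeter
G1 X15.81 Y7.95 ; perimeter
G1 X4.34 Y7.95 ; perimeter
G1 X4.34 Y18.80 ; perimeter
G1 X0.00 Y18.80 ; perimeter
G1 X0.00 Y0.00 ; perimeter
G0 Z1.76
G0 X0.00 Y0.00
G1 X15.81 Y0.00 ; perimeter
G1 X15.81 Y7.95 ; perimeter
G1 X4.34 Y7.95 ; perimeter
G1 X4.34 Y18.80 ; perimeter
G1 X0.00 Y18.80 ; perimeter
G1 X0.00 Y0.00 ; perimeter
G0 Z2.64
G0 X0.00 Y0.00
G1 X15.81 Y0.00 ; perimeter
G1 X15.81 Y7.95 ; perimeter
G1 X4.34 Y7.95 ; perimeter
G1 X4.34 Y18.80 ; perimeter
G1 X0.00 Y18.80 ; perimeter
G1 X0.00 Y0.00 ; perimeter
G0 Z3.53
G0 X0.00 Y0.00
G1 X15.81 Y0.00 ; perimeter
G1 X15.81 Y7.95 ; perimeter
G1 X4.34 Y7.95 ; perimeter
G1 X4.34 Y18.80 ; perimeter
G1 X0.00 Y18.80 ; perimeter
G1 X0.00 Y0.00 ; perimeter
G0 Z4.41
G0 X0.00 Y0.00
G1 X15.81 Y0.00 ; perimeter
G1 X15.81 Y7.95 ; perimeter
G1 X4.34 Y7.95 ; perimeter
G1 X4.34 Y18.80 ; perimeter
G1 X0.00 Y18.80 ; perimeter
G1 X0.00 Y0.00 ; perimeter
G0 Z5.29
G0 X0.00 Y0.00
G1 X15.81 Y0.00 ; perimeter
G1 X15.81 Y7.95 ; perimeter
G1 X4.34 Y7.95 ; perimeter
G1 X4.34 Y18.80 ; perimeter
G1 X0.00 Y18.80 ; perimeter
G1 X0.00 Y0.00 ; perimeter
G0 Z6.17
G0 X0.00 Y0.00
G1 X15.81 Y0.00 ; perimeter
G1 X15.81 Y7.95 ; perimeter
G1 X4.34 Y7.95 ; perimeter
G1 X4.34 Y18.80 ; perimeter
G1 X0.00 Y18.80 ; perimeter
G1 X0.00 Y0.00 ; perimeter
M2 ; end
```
solid part
  facet normal 0.0000 0.0000 -1.0000
    outer loop
      vertex 15.81 7.95 0.00
      vertex 15.81 0.00 0.00
      vertex 0.00 0.00 0.00
    endloop
  endfacet
  facet normal 0.0000 0.0000 -1.0000
    outer loop
      vertex 4.34 7.95 0.00
      vertex 15.81 7.95 0.00
      vertex 0.00 0.00 0.00
    endloop
  endfacet
  facet normal 0.0000 0.0000 -1.0000
    outer loop
      vertex 4.34 18.80 0.00
      vertex 4.34 7.95 0.00
      vertex 0.00 0.00 0.00
    endloop
  endfacet
  facet normal 0.0000 0.0000 -1.0000
    outer loop
      vertex 0.00 18.80 0.00
      vertex 4.34 18.80 0.00
      vertex 0.00 0.00 0.00
    endloop
  endfacet
  facet normal 0.0000 0.0000 1.0000
    outer loop
      vertex 0.00 0.00 6.17
      vertex 15.81 0.00 6.17
      vertex 15.81 7.95 6.17
    endloop
  endfacet
  facet normal 0.0000 0.0000 1.0000
    outer loop
      vertex 0.00 0.00 6.17
      vertex 15.81 7.95 6.17
      vertex 4.34 7.95 6.17
    endloop
  endfacet
  facet normal 0.0000 0.0000 1.0000
    outer loop
      vertex 0.00 0.00 6.17
      vertex 4.34 7.95 6.17
      vertex 4.34 18.80 6.17
    endloop
  endfacet
  facet normal 0.0000 0.0000 1.0000
    outer loop
      vertex 0.00 0.00 6.17
      vertex 4.34 18.80 6.17
      vertex 0.00 18.80 6.17
    endloop
  endfacet
  facet normal 0.0000 -1.0000 0.0000
    outer loop
      vertex 0.00 0.00 0.00
      vertex 15.81 0.00 0.00
      vertex 15.81 0.00 6.17
    endloop
  endfacet
  facet normal 0.0000 -1.0000 0.0000
    outer loop
      vertex 0.00 0.00 0.00
      vertex 15.81 0.00 6.17
      vertex 0.00 0.00 6.17
    endloop
  endfacet
  facet normal 1.0000 0.0000 0.0000
    outer loop
      vertex 15.81 0.00 0.00
      vertex 15.81 7.95 0.00
      vertex 15.81 7.95 6.17
    endloop
  endfacet
  facet normal 1.0000 0.0000 0.0000
    outer loop
      vertex 15.81 0.00 0.00
      vertex 15.81 7.95 6.17
      vertex 15.81 0.00 6.17
    endloop
  endfacet
  facet normal 0.0000 1.0000 0.0000
    outer loop
      vertex 15.81 7.95 0.00
      vertex 4.34 7.95 0.00
      vertex 4.34 7.95 6.17
    endloop
  endfacet
  facet normal 0.0000 1.0000 0.0000
    outer loop
      vertex 15.81 7.95 0.00
      vertex 4.34 7.95 6.17
      vertex 15.81 7.95 6.17
    endloop
  endfacet
  facet normal 1.0000 0.0000 0.0000
    outer loop
      vertex 4.34 7.95 0.00
      vertex 4.34 18.80 0.00
      vertex 4.34 18.80 6.17
    endloop
  endfacet
  facet normal 1.0000 0.0000 0.0000
    outer loop
      vertex 4.34 7.95 0.00
      vertex 4.34 18.80 6.17
      vertex 4.34 7.95 6.17
    endloop
  endfacet
  facet normal 0.0000 1.0000 0.0000
    outer loop
      vertex 4.34 18.80 0.00
      vertex 0.00 18.80 0.00
      vertex 0.00 18.80 6.17
    endloop
  endfacet
  facet normal 0.0000 1.0000 0.0000
    outer loop
      vertex 4.34 18.80 0.00
      vertex 0.00 18.80 6.17
      vertex 4.34 18.80 6.17
    endloop
  endfacet
  facet normal -1.0000 0.0000 0.0000
    outer loop
      vertex 0.00 18.80 0.00
      vertex 0.00 0.00 0.00
      vertex 0.00 0.00 6.17
    endloop
  endfacet
  facet normal -1.0000 0.0000 0.0000
    outer loop
      vertex 0.00 18.80 0.00
      vertex 0.00 0.00 6.17
      vertex 0.00 18.80 6.17
    endloop
  endfacet
endsolid part

The G0 Z moves step by Δz≈0.88 mm. Every layer's G1 loop is the same polygon, so the solid is a straight extrusion of it from z=0 to z≈6.17. Closing with flat bottom and top caps and triangulating gives 20 facets — an L-shaped prism: outer 15.8 × 18.8 mm, arm thicknesses ≈ 7.95 mm (horizontal) and 4.34 mm (vertical), extruded 6.17 mm in z.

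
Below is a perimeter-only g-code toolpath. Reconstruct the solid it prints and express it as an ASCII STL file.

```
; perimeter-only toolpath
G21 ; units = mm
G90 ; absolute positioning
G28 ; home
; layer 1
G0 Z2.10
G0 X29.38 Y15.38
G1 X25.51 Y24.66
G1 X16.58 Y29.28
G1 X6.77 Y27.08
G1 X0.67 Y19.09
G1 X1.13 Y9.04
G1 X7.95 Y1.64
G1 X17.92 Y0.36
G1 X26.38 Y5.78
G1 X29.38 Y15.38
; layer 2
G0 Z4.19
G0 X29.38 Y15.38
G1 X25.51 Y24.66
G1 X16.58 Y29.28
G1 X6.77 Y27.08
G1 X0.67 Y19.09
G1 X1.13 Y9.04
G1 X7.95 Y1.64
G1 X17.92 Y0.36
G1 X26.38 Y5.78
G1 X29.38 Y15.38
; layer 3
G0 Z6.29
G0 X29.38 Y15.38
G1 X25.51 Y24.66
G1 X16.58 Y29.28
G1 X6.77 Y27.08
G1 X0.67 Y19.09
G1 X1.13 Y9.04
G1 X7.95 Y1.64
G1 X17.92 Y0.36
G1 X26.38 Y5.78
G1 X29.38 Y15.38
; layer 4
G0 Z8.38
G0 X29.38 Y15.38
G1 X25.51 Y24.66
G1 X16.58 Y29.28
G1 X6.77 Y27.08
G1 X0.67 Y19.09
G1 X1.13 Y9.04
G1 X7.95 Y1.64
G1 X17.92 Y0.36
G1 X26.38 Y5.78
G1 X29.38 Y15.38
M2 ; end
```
solid part
  facet normal 0.0000 0.0000 -1.0000
    outer loop
      vertex 16.58 29.28 0.00
      vertex 25.51 24.66 0.00
      vertex 29.38 15.38 0.00
    endloop
  endfacet
  facet normal 0.0000 0.0000 -1.0000
    outer loop
      vertex 6.77 27.08 0.00
      vertex 16.58 29.28 0.00
      vertex 29.38 15.38 0.00
    endloop
  endfacet
  facet normal 0.0000 0.0000 -1.0000
    outer loop
      vertex 0.67 19.09 0.00
      vertex 6.77 27.08 0.00
      vertex 29.38 15.38 0.00
    endloop
  endfacet
  facet normal 0.0000 0.0000 -1.0000
    outer loop
      vertex 1.13 9.04 0.00
      vertex 0.67 19.09 0.00
      vertex 29.38 15.38 0.00
    endloop
  endfacet
  facet normal 0.0000 0.0000 -1.0000
    outer loop
      vertex 7.95 1.64 0.00
      vertex 1.13 9.04 0.00
      vertex 29.38 15.38 0.00
    endloop
  endfacet
  facet normal 0.0000 0.0000 -1.0000
    outer loop
      vertex 17.92 0.36 0.00
      vertex 7.95 1.64 0.00
      vertex 29.38 15.38 0.00
    endloop
  endfacet
  facet normal 0.0000 0.0000 -1.0000
    outer loop
      vertex 26.38 5.78 0.00
      vertex 17.92 0.36 0.00
      vertex 29.38 15.38 0.00
    endloop
  endfacet
  facet normal 0.0000 0.0000 1.0000
    outer loop
      vertex 29.38 15.38 8.38
      vertex 25.51 24.66 8.38
      vertex 16.58 29.28 8.38
    endloop
  endfacet
  facet normal 0.0000 0.0000 1.0000
    outer loop
      vertex 29.38 15.38 8.38
      vertex 16.58 29.28 8.38
      vertex 6.77 27.08 8.38
    endloop
  endfacet
  facet normal 0.0000 0.0000 1.0000
    outer loop
      vertex 29.38 15.38 8.38
      vertex 6.77 27.08 8.38
      vertex 0.67 19.09 8.38
    endloop
  endfacet
  facet normal 0.0000 0.0000 1.0000
    outer loop
      vertex 29.38 15.38 8.38
      vertex 0.67 19.09 8.38
      vertex 1.13 9.04 8.38
    endloop
  endfacet
  facet normal 0.0000 0.0000 1.0000
    outer loop
      vertex 29.38 15.38 8.38
      vertex 1.13 9.04 8.38
      vertex 7.95 1.64 8.38
    endloop
  endfacet
  facet normal 0.0000 0.0000 1.0000
    outer loop
      vertex 29.38 15.38 8.38
      vertex 7.95 1.64 8.38
      vertex 17.92 0.36 8.38
    endloop
  endfacet
  facet normal 0.0000 0.0000 1.0000
    outer loop
      vertex 29.38 15.38 8.38
      vertex 17.92 0.36 8.38
      vertex 26.38 5.78 8.38
    endloop
  endfacet
  facet normal 0.9230 0.3849 0.0000
    outer loop
      vertex 29.38 15.38 0.00
      vertex 25.51 24.66 0.00
      vertex 25.51 24.66 8.38
    endloop
  endfacet
  facet normal 0.9230 0.3849 0.0000
    outer loop
      vertex 29.38 15.38 0.00
      vertex 25.51 24.66 8.38
      vertex 29.38 15.38 8.38
    endloop
  endfacet
  facet normal 0.4595 0.8882 0.0000
    outer loop
      vertex 25.51 24.66 0.00
      vertex 16.58 29.28 0.00
      vertex 16.58 29.28 8.38
    endloop
  endfacet
  facet normal 0.4595 0.8882 0.0000
    outer loop
      vertex 25.51 24.66 0.00
      vertex 16.58 29.28 8.38
      vertex 25.51 24.66 8.38
    endloop
  endfacet
  facet normal -0.2188 0.9758 0.0000
    outer loop
      vertex 16.58 29.28 0.00
      vertex 6.77 27.08 0.00
      vertex 6.77 27.08 8.38
    endloop
  endfacet
  facet normal -0.2188 0.9758 0.0000
    outer loop
      vertex 16.58 29.28 0.00
      vertex 6.77 27.08 8.38
      vertex 16.58 29.28 8.38
    endloop
  endfacet
  facet normal -0.7948 0.6068 0.0000
    outer loop
      vertex 6.77 27.08 0.00
      vertex 0.67 19.09 0.00
      vertex 0.67 19.09 8.38
    endloop
  endfacet
  facet normal -0.7948 0.6068 0.0000
    outer loop
      vertex 6.77 27.08 0.00
      vertex 0.67 19.09 8.38
      vertex 6.77 27.08 8.38
    endloop
  endfacet
  facet normal -0.9990 -0.0457 0.0000
    outer loop
      vertex 0.67 19.09 0.00
      vertex 1.13 9.04 0.00
      vertex 1.13 9.04 8.38
    endloop
  endfacet
  facet normal -0.9990 -0.0457 0.0000
    outer loop
      vertex 0.67 19.09 0.00
      vertex 1.13 9.04 8.38
      vertex 0.67 19.09 8.38
    endloop
  endfacet
  facet normal -0.7353 -0.6777 0.0000
    outer loop
      vertex 1.13 9.04 0.00
      vertex 7.95 1.64 0.00
      vertex 7.95 1.64 8.38
    endloop
  endfacet
  facet normal -0.7353 -0.6777 0.0000
    outer loop
      vertex 1.13 9.04 0.00
      vertex 7.95 1.64 8.38
      vertex 1.13 9.04 8.38
    endloop
  endfacet
  facet normal -0.1273 -0.9919 0.0000
    outer loop
      vertex 7.95 1.64 0.00
      vertex 17.92 0.36 0.00
      vertex 17.92 0.36 8.38
    endloop
  endfacet
  facet normal -0.1273 -0.9919 0.0000
    outer loop
      vertex 7.95 1.64 0.00
      vertex 17.92 0.36 8.38
      vertex 7.95 1.64 8.38
    endloop
  endfacet
  facet normal 0.5394 -0.8420 0.0000
    outer loop
      vertex 17.92 0.36 0.00
      vertex 26.38 5.78 0.00
      vertex 26.38 5.78 8.38
    endloop
  endfacet
  facet normal 0.5394 -0.8420 0.0000
    outer loop
      vertex 17.92 0.36 0.00
      vertex 26.38 5.78 8.38
      vertex 17.92 0.36 8.38
    endloop
  endfacet
  facet normal 0.9545 -0.2983 0.0000
    outer loop
      vertex 26.38 5.78 0.00
      vertex 29.38 15.38 0.00
      vertex 29.38 15.38 8.38
    endloop
  endfacet
  facet normal 0.9545 -0.2983 0.0000
    outer loop
      vertex 26.38 5.78 0.00
      vertex 29.38 15.38 8.38
      vertex 26.38 5.78 8.38
    endloop
  endfacet
endsolid part

The G0 Z moves step by Δz≈2.10 mm. Every layer's G1 loop is the same polygon, so the solid is a straight extrusion of it from z=0 to z≈8.38. Closing with flat bottom and top caps and triangulating gives 32 facets — a regular 9-sided prism (a cylinder approximated with 9 flat sides), circumscribed radius ≈ 14.7 mm, height ≈ 8.38 mm.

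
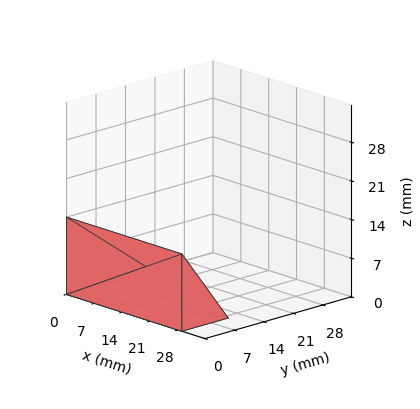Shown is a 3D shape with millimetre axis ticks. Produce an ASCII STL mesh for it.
Reading the render: the shape is a wedge (ramp): 29 × 11 mm base, rising to 14 mm along the y=0 edge and sloping linearly to z=0 at y=11 (dimensions read to the nearest mm from the axis ticks). For the STL, each face is triangulated and given an outward normal.

solid part
  facet normal 0.0000 0.0000 -1.0000
    outer loop
      vertex 29.00 11.00 0.00
      vertex 29.00 0.00 0.00
      vertex 0.00 0.00 0.00
    endloop
  endfacet
  facet normal 0.0000 0.0000 -1.0000
    outer loop
      vertex 0.00 11.00 0.00
      vertex 29.00 11.00 0.00
      vertex 0.00 0.00 0.00
    endloop
  endfacet
  facet normal 0.0000 -1.0000 0.0000
    outer loop
      vertex 0.00 0.00 0.00
      vertex 29.00 0.00 0.00
      vertex 29.00 0.00 14.00
    endloop
  endfacet
  facet normal 0.0000 -1.0000 0.0000
    outer loop
      vertex 0.00 0.00 0.00
      vertex 29.00 0.00 14.00
      vertex 0.00 0.00 14.00
    endloop
  endfacet
  facet normal 0.0000 0.7863 0.6178
    outer loop
      vertex 0.00 0.00 14.00
      vertex 29.00 0.00 14.00
      vertex 29.00 11.00 0.00
    endloop
  endfacet
  facet normal 0.0000 0.7863 0.6178
    outer loop
      vertex 0.00 0.00 14.00
      vertex 29.00 11.00 0.00
      vertex 0.00 11.00 0.00
    endloop
  endfacet
  facet normal -1.0000 0.0000 0.0000
    outer loop
      vertex 0.00 0.00 14.00
      vertex 0.00 11.00 0.00
      vertex 0.00 0.00 0.00
    endloop
  endfacet
  facet normal 1.0000 0.0000 0.0000
    outer loop
      vertex 29.00 0.00 0.00
      vertex 29.00 11.00 0.00
      vertex 29.00 0.00 14.00
    endloop
  endfacet
endsolid part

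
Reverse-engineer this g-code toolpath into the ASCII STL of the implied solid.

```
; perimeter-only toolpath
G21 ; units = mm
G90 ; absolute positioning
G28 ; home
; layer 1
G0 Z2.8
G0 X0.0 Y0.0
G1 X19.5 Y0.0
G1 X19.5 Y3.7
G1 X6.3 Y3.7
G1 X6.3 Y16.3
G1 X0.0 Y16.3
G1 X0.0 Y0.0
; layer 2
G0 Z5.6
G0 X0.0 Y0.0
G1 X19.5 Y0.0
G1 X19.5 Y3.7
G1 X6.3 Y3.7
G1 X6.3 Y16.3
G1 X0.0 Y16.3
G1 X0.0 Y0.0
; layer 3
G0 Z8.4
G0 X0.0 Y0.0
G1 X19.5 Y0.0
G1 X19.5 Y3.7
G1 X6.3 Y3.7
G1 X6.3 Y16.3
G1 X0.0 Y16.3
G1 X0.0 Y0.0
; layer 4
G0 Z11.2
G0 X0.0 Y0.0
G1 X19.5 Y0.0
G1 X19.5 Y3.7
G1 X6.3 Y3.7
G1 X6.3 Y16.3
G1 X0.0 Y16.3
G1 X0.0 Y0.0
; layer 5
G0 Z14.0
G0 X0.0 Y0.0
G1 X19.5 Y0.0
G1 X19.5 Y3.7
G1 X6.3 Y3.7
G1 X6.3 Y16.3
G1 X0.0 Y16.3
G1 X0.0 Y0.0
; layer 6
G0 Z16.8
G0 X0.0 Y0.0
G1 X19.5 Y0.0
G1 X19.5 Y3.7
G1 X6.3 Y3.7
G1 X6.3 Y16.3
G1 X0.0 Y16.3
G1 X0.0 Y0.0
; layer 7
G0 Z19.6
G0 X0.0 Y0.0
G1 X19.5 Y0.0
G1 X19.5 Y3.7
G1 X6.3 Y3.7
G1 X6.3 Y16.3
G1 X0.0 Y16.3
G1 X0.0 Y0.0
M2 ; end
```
solid part
  facet normal 0.0000 0.0000 -1.0000
    outer loop
      vertex 19.5 3.7 0.0
      vertex 19.5 0.0 0.0
      vertex 0.0 0.0 0.0
    endloop
  endfacet
  facet normal 0.0000 0.0000 -1.0000
    outer loop
      vertex 6.3 3.7 0.0
      vertex 19.5 3.7 0.0
      vertex 0.0 0.0 0.0
    endloop
  endfacet
  facet normal 0.0000 0.0000 -1.0000
    outer loop
      vertex 6.3 16.3 0.0
      vertex 6.3 3.7 0.0
      vertex 0.0 0.0 0.0
    endloop
  endfacet
  facet normal 0.0000 0.0000 -1.0000
    outer loop
      vertex 0.0 16.3 0.0
      vertex 6.3 16.3 0.0
      vertex 0.0 0.0 0.0
    endloop
  endfacet
  facet normal 0.0000 0.0000 1.0000
    outer loop
      vertex 0.0 0.0 19.6
      vertex 19.5 0.0 19.6
      vertex 19.5 3.7 19.6
    endloop
  endfacet
  facet normal 0.0000 0.0000 1.0000
    outer loop
      vertex 0.0 0.0 19.6
      vertex 19.5 3.7 19.6
      vertex 6.3 3.7 19.6
    endloop
  endfacet
  facet normal 0.0000 0.0000 1.0000
    outer loop
      vertex 0.0 0.0 19.6
      vertex 6.3 3.7 19.6
      vertex 6.3 16.3 19.6
    endloop
  endfacet
  facet normal 0.0000 0.0000 1.0000
    outer loop
      vertex 0.0 0.0 19.6
      vertex 6.3 16.3 19.6
      vertex 0.0 16.3 19.6
    endloop
  endfacet
  facet normal 0.0000 -1.0000 0.0000
    outer loop
      vertex 0.0 0.0 0.0
      vertex 19.5 0.0 0.0
      vertex 19.5 0.0 19.6
    endloop
  endfacet
  facet normal 0.0000 -1.0000 0.0000
    outer loop
      vertex 0.0 0.0 0.0
      vertex 19.5 0.0 19.6
      vertex 0.0 0.0 19.6
    endloop
  endfacet
  facet normal 1.0000 0.0000 0.0000
    outer loop
      vertex 19.5 0.0 0.0
      vertex 19.5 3.7 0.0
      vertex 19.5 3.7 19.6
    endloop
  endfacet
  facet normal 1.0000 0.0000 0.0000
    outer loop
      vertex 19.5 0.0 0.0
      vertex 19.5 3.7 19.6
      vertex 19.5 0.0 19.6
    endloop
  endfacet
  facet normal 0.0000 1.0000 0.0000
    outer loop
      vertex 19.5 3.7 0.0
      vertex 6.3 3.7 0.0
      vertex 6.3 3.7 19.6
    endloop
  endfacet
  facet normal 0.0000 1.0000 0.0000
    outer loop
      vertex 19.5 3.7 0.0
      vertex 6.3 3.7 19.6
      vertex 19.5 3.7 19.6
    endloop
  endfacet
  facet normal 1.0000 0.0000 0.0000
    outer loop
      vertex 6.3 3.7 0.0
      vertex 6.3 16.3 0.0
      vertex 6.3 16.3 19.6
    endloop
  endfacet
  facet normal 1.0000 0.0000 0.0000
    outer loop
      vertex 6.3 3.7 0.0
      vertex 6.3 16.3 19.6
      vertex 6.3 3.7 19.6
    endloop
  endfacet
  facet normal 0.0000 1.0000 0.0000
    outer loop
      vertex 6.3 16.3 0.0
      vertex 0.0 16.3 0.0
      vertex 0.0 16.3 19.6
    endloop
  endfacet
  facet normal 0.0000 1.0000 0.0000
    outer loop
      vertex 6.3 16.3 0.0
      vertex 0.0 16.3 19.6
      vertex 6.3 16.3 19.6
    endloop
  endfacet
  facet normal -1.0000 0.0000 0.0000
    outer loop
      vertex 0.0 16.3 0.0
      vertex 0.0 0.0 0.0
      vertex 0.0 0.0 19.6
    endloop
  endfacet
  facet normal -1.0000 0.0000 0.0000
    outer loop
      vertex 0.0 16.3 0.0
      vertex 0.0 0.0 19.6
      vertex 0.0 16.3 19.6
    endloop
  endfacet
endsolid part

The G0 Z moves step by Δz≈2.8 mm. Every layer's G1 loop is the same polygon, so the solid is a straight extrusion of it from z=0 to z≈19.6. Closing with flat bottom and top caps and triangulating gives 20 facets — an L-shaped prism: outer 19.5 × 16.3 mm, arm thicknesses ≈ 3.7 mm (horizontal) and 6.3 mm (vertical), extruded 19.6 mm in z.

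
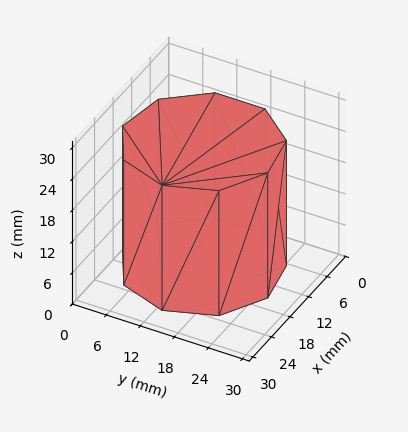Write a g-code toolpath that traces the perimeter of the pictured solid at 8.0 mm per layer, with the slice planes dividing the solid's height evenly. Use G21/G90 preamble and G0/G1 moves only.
Reading the render: the shape is a regular 9-sided prism (a cylinder approximated with 9 flat sides), circumscribed radius ≈ 13 mm, height ≈ 24 mm (dimensions read to the nearest mm from the axis ticks). For the g-code, the solid's height is divided into equal slices at the stated Δz and each level perimeter traced with G1 moves after a G0 lift.

; perimeter-only toolpath
G21 ; units = mm
G90 ; absolute positioning
G28 ; home
; layer 1
G0 Z8.0
G0 X26.0 Y13.0
G1 X23.0 Y21.4
G1 X15.3 Y25.8
G1 X6.5 Y24.3
G1 X0.8 Y17.4
G1 X0.8 Y8.6
G1 X6.5 Y1.7
G1 X15.3 Y0.2
G1 X23.0 Y4.6
G1 X26.0 Y13.0
; layer 2
G0 Z16.0
G0 X26.0 Y13.0
G1 X23.0 Y21.4
G1 X15.3 Y25.8
G1 X6.5 Y24.3
G1 X0.8 Y17.4
G1 X0.8 Y8.6
G1 X6.5 Y1.7
G1 X15.3 Y0.2
G1 X23.0 Y4.6
G1 X26.0 Y13.0
; layer 3
G0 Z24.0
G0 X26.0 Y13.0
G1 X23.0 Y21.4
G1 X15.3 Y25.8
G1 X6.5 Y24.3
G1 X0.8 Y17.4
G1 X0.8 Y8.6
G1 X6.5 Y1.7
G1 X15.3 Y0.2
G1 X23.0 Y4.6
G1 X26.0 Y13.0
M2 ; end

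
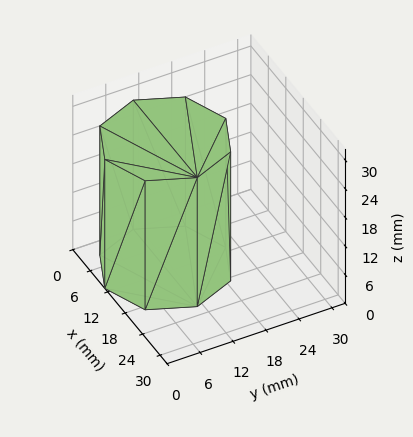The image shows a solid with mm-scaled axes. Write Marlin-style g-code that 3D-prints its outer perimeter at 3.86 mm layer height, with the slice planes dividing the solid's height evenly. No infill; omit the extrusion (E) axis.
Reading the render: the shape is a regular 8-sided prism (a cylinder approximated with 8 flat sides), circumscribed radius ≈ 11 mm, height ≈ 27 mm (dimensions read to the nearest mm from the axis ticks). For the g-code, the solid's height is divided into equal slices at the stated Δz and each level perimeter traced with G1 moves after a G0 lift.

; perimeter-only toolpath
G21 ; units = mm
G90 ; absolute positioning
G28 ; home
; layer 1
G0 Z3.86
G0 X22.00 Y11.00
G1 X18.78 Y18.78
G1 X11.00 Y22.00
G1 X3.22 Y18.78
G1 X0.00 Y11.00
G1 X3.22 Y3.22
G1 X11.00 Y0.00
G1 X18.78 Y3.22
G1 X22.00 Y11.00
; layer 2
G0 Z7.71
G0 X22.00 Y11.00
G1 X18.78 Y18.78
G1 X11.00 Y22.00
G1 X3.22 Y18.78
G1 X0.00 Y11.00
G1 X3.22 Y3.22
G1 X11.00 Y0.00
G1 X18.78 Y3.22
G1 X22.00 Y11.00
; layer 3
G0 Z11.57
G0 X22.00 Y11.00
G1 X18.78 Y18.78
G1 X11.00 Y22.00
G1 X3.22 Y18.78
G1 X0.00 Y11.00
G1 X3.22 Y3.22
G1 X11.00 Y0.00
G1 X18.78 Y3.22
G1 X22.00 Y11.00
; layer 4
G0 Z15.43
G0 X22.00 Y11.00
G1 X18.78 Y18.78
G1 X11.00 Y22.00
G1 X3.22 Y18.78
G1 X0.00 Y11.00
G1 X3.22 Y3.22
G1 X11.00 Y0.00
G1 X18.78 Y3.22
G1 X22.00 Y11.00
; layer 5
G0 Z19.29
G0 X22.00 Y11.00
G1 X18.78 Y18.78
G1 X11.00 Y22.00
G1 X3.22 Y18.78
G1 X0.00 Y11.00
G1 X3.22 Y3.22
G1 X11.00 Y0.00
G1 X18.78 Y3.22
G1 X22.00 Y11.00
; layer 6
G0 Z23.14
G0 X22.00 Y11.00
G1 X18.78 Y18.78
G1 X11.00 Y22.00
G1 X3.22 Y18.78
G1 X0.00 Y11.00
G1 X3.22 Y3.22
G1 X11.00 Y0.00
G1 X18.78 Y3.22
G1 X22.00 Y11.00
; layer 7
G0 Z27.00
G0 X22.00 Y11.00
G1 X18.78 Y18.78
G1 X11.00 Y22.00
G1 X3.22 Y18.78
G1 X0.00 Y11.00
G1 X3.22 Y3.22
G1 X11.00 Y0.00
G1 X18.78 Y3.22
G1 X22.00 Y11.00
M2 ; end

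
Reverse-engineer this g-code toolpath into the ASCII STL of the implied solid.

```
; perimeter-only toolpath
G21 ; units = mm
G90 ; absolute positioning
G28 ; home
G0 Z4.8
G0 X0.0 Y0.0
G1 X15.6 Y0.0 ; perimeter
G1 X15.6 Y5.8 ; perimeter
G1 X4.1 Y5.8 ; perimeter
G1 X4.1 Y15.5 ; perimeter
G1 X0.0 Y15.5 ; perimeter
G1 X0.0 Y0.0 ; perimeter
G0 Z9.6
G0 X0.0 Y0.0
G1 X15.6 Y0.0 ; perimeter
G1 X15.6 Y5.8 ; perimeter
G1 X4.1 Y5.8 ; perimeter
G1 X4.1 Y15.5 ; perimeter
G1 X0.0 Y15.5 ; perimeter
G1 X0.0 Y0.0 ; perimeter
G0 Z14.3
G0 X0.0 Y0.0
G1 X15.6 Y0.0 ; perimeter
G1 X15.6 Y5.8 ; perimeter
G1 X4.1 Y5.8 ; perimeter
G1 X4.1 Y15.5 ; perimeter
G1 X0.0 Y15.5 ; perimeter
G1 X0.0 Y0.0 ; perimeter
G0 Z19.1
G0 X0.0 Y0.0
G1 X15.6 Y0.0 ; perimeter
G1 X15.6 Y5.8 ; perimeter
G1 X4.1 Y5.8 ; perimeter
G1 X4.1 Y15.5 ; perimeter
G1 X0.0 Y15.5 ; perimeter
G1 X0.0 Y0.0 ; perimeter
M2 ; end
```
solid part
  facet normal 0.0000 0.0000 -1.0000
    outer loop
      vertex 15.6 5.8 0.0
      vertex 15.6 0.0 0.0
      vertex 0.0 0.0 0.0
    endloop
  endfacet
  facet normal 0.0000 0.0000 -1.0000
    outer loop
      vertex 4.1 5.8 0.0
      vertex 15.6 5.8 0.0
      vertex 0.0 0.0 0.0
    endloop
  endfacet
  facet normal 0.0000 0.0000 -1.0000
    outer loop
      vertex 4.1 15.5 0.0
      vertex 4.1 5.8 0.0
      vertex 0.0 0.0 0.0
    endloop
  endfacet
  facet normal 0.0000 0.0000 -1.0000
    outer loop
      vertex 0.0 15.5 0.0
      vertex 4.1 15.5 0.0
      vertex 0.0 0.0 0.0
    endloop
  endfacet
  facet normal 0.0000 0.0000 1.0000
    outer loop
      vertex 0.0 0.0 19.1
      vertex 15.6 0.0 19.1
      vertex 15.6 5.8 19.1
    endloop
  endfacet
  facet normal 0.0000 0.0000 1.0000
    outer loop
      vertex 0.0 0.0 19.1
      vertex 15.6 5.8 19.1
      vertex 4.1 5.8 19.1
    endloop
  endfacet
  facet normal 0.0000 0.0000 1.0000
    outer loop
      vertex 0.0 0.0 19.1
      vertex 4.1 5.8 19.1
      vertex 4.1 15.5 19.1
    endloop
  endfacet
  facet normal 0.0000 0.0000 1.0000
    outer loop
      vertex 0.0 0.0 19.1
      vertex 4.1 15.5 19.1
      vertex 0.0 15.5 19.1
    endloop
  endfacet
  facet normal 0.0000 -1.0000 0.0000
    outer loop
      vertex 0.0 0.0 0.0
      vertex 15.6 0.0 0.0
      vertex 15.6 0.0 19.1
    endloop
  endfacet
  facet normal 0.0000 -1.0000 0.0000
    outer loop
      vertex 0.0 0.0 0.0
      vertex 15.6 0.0 19.1
      vertex 0.0 0.0 19.1
    endloop
  endfacet
  facet normal 1.0000 0.0000 0.0000
    outer loop
      vertex 15.6 0.0 0.0
      vertex 15.6 5.8 0.0
      vertex 15.6 5.8 19.1
    endloop
  endfacet
  facet normal 1.0000 0.0000 0.0000
    outer loop
      vertex 15.6 0.0 0.0
      vertex 15.6 5.8 19.1
      vertex 15.6 0.0 19.1
    endloop
  endfacet
  facet normal 0.0000 1.0000 0.0000
    outer loop
      vertex 15.6 5.8 0.0
      vertex 4.1 5.8 0.0
      vertex 4.1 5.8 19.1
    endloop
  endfacet
  facet normal 0.0000 1.0000 0.0000
    outer loop
      vertex 15.6 5.8 0.0
      vertex 4.1 5.8 19.1
      vertex 15.6 5.8 19.1
    endloop
  endfacet
  facet normal 1.0000 0.0000 0.0000
    outer loop
      vertex 4.1 5.8 0.0
      vertex 4.1 15.5 0.0
      vertex 4.1 15.5 19.1
    endloop
  endfacet
  facet normal 1.0000 0.0000 0.0000
    outer loop
      vertex 4.1 5.8 0.0
      vertex 4.1 15.5 19.1
      vertex 4.1 5.8 19.1
    endloop
  endfacet
  facet normal 0.0000 1.0000 0.0000
    outer loop
      vertex 4.1 15.5 0.0
      vertex 0.0 15.5 0.0
      vertex 0.0 15.5 19.1
    endloop
  endfacet
  facet normal 0.0000 1.0000 0.0000
    outer loop
      vertex 4.1 15.5 0.0
      vertex 0.0 15.5 19.1
      vertex 4.1 15.5 19.1
    endloop
  endfacet
  facet normal -1.0000 0.0000 0.0000
    outer loop
      vertex 0.0 15.5 0.0
      vertex 0.0 0.0 0.0
      vertex 0.0 0.0 19.1
    endloop
  endfacet
  facet normal -1.0000 0.0000 0.0000
    outer loop
      vertex 0.0 15.5 0.0
      vertex 0.0 0.0 19.1
      vertex 0.0 15.5 19.1
    endloop
  endfacet
endsolid part

The G0 Z moves step by Δz≈4.8 mm. Every layer's G1 loop is the same polygon, so the solid is a straight extrusion of it from z=0 to z≈19.1. Closing with flat bottom and top caps and triangulating gives 20 facets — an L-shaped prism: outer 15.6 × 15.5 mm, arm thicknesses ≈ 5.8 mm (horizontal) and 4.1 mm (vertical), extruded 19.1 mm in z.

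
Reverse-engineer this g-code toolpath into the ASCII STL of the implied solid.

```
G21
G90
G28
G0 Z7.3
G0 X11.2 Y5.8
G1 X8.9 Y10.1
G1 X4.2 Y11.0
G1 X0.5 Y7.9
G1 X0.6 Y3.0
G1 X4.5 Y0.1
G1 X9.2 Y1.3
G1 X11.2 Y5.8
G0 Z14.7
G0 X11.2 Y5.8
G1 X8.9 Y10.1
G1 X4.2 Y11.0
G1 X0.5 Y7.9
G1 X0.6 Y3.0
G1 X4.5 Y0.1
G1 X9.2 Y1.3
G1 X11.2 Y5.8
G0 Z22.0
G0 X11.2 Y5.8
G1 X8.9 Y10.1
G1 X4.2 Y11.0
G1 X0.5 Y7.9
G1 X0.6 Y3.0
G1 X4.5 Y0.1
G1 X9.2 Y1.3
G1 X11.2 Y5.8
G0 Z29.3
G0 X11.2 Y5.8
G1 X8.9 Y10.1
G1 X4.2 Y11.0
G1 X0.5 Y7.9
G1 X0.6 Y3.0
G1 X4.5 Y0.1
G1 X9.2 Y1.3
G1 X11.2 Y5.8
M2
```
solid part
  facet normal 0.0000 0.0000 -1.0000
    outer loop
      vertex 4.2 11.0 0.0
      vertex 8.9 10.1 0.0
      vertex 11.2 5.8 0.0
    endloop
  endfacet
  facet normal 0.0000 0.0000 -1.0000
    outer loop
      vertex 0.5 7.9 0.0
      vertex 4.2 11.0 0.0
      vertex 11.2 5.8 0.0
    endloop
  endfacet
  facet normal 0.0000 0.0000 -1.0000
    outer loop
      vertex 0.6 3.0 0.0
      vertex 0.5 7.9 0.0
      vertex 11.2 5.8 0.0
    endloop
  endfacet
  facet normal 0.0000 0.0000 -1.0000
    outer loop
      vertex 4.5 0.1 0.0
      vertex 0.6 3.0 0.0
      vertex 11.2 5.8 0.0
    endloop
  endfacet
  facet normal 0.0000 0.0000 -1.0000
    outer loop
      vertex 9.2 1.3 0.0
      vertex 4.5 0.1 0.0
      vertex 11.2 5.8 0.0
    endloop
  endfacet
  facet normal 0.0000 0.0000 1.0000
    outer loop
      vertex 11.2 5.8 29.3
      vertex 8.9 10.1 29.3
      vertex 4.2 11.0 29.3
    endloop
  endfacet
  facet normal 0.0000 0.0000 1.0000
    outer loop
      vertex 11.2 5.8 29.3
      vertex 4.2 11.0 29.3
      vertex 0.5 7.9 29.3
    endloop
  endfacet
  facet normal 0.0000 0.0000 1.0000
    outer loop
      vertex 11.2 5.8 29.3
      vertex 0.5 7.9 29.3
      vertex 0.6 3.0 29.3
    endloop
  endfacet
  facet normal 0.0000 0.0000 1.0000
    outer loop
      vertex 11.2 5.8 29.3
      vertex 0.6 3.0 29.3
      vertex 4.5 0.1 29.3
    endloop
  endfacet
  facet normal 0.0000 0.0000 1.0000
    outer loop
      vertex 11.2 5.8 29.3
      vertex 4.5 0.1 29.3
      vertex 9.2 1.3 29.3
    endloop
  endfacet
  facet normal 0.8818 0.4717 0.0000
    outer loop
      vertex 11.2 5.8 0.0
      vertex 8.9 10.1 0.0
      vertex 8.9 10.1 29.3
    endloop
  endfacet
  facet normal 0.8818 0.4717 0.0000
    outer loop
      vertex 11.2 5.8 0.0
      vertex 8.9 10.1 29.3
      vertex 11.2 5.8 29.3
    endloop
  endfacet
  facet normal 0.1881 0.9822 0.0000
    outer loop
      vertex 8.9 10.1 0.0
      vertex 4.2 11.0 0.0
      vertex 4.2 11.0 29.3
    endloop
  endfacet
  facet normal 0.1881 0.9822 0.0000
    outer loop
      vertex 8.9 10.1 0.0
      vertex 4.2 11.0 29.3
      vertex 8.9 10.1 29.3
    endloop
  endfacet
  facet normal -0.6422 0.7665 0.0000
    outer loop
      vertex 4.2 11.0 0.0
      vertex 0.5 7.9 0.0
      vertex 0.5 7.9 29.3
    endloop
  endfacet
  facet normal -0.6422 0.7665 0.0000
    outer loop
      vertex 4.2 11.0 0.0
      vertex 0.5 7.9 29.3
      vertex 4.2 11.0 29.3
    endloop
  endfacet
  facet normal -0.9998 -0.0204 0.0000
    outer loop
      vertex 0.5 7.9 0.0
      vertex 0.6 3.0 0.0
      vertex 0.6 3.0 29.3
    endloop
  endfacet
  facet normal -0.9998 -0.0204 0.0000
    outer loop
      vertex 0.5 7.9 0.0
      vertex 0.6 3.0 29.3
      vertex 0.5 7.9 29.3
    endloop
  endfacet
  facet normal -0.5967 -0.8025 0.0000
    outer loop
      vertex 0.6 3.0 0.0
      vertex 4.5 0.1 0.0
      vertex 4.5 0.1 29.3
    endloop
  endfacet
  facet normal -0.5967 -0.8025 0.0000
    outer loop
      vertex 0.6 3.0 0.0
      vertex 4.5 0.1 29.3
      vertex 0.6 3.0 29.3
    endloop
  endfacet
  facet normal 0.2474 -0.9689 0.0000
    outer loop
      vertex 4.5 0.1 0.0
      vertex 9.2 1.3 0.0
      vertex 9.2 1.3 29.3
    endloop
  endfacet
  facet normal 0.2474 -0.9689 0.0000
    outer loop
      vertex 4.5 0.1 0.0
      vertex 9.2 1.3 29.3
      vertex 4.5 0.1 29.3
    endloop
  endfacet
  facet normal 0.9138 -0.4061 0.0000
    outer loop
      vertex 9.2 1.3 0.0
      vertex 11.2 5.8 0.0
      vertex 11.2 5.8 29.3
    endloop
  endfacet
  facet normal 0.9138 -0.4061 0.0000
    outer loop
      vertex 9.2 1.3 0.0
      vertex 11.2 5.8 29.3
      vertex 9.2 1.3 29.3
    endloop
  endfacet
endsolid part

The G0 Z moves step by Δz≈7.3 mm. Every layer's G1 loop is the same polygon, so the solid is a straight extrusion of it from z=0 to z≈29.3. Closing with flat bottom and top caps and triangulating gives 24 facets — a regular 7-sided prism (a cylinder approximated with 7 flat sides), circumscribed radius ≈ 5.6 mm, height ≈ 29.3 mm.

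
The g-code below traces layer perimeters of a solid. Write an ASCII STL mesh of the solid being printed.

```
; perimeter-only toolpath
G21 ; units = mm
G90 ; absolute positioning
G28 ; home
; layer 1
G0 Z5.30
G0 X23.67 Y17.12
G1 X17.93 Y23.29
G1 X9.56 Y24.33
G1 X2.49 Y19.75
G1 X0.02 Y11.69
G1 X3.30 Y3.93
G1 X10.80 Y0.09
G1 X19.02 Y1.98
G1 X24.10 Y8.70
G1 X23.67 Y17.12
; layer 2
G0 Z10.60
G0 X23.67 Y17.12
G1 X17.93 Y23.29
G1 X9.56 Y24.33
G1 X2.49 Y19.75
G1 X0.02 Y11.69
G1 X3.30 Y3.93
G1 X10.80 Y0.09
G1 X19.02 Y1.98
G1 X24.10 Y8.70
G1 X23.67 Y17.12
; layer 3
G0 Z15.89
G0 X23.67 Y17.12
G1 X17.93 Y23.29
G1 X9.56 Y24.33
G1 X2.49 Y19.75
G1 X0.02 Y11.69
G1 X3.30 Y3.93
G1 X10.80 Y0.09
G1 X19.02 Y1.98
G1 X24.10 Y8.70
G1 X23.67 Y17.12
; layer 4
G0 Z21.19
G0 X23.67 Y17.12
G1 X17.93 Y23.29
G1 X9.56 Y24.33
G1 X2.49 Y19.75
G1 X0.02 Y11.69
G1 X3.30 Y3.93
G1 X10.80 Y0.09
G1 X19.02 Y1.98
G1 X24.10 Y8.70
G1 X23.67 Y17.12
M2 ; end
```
solid part
  facet normal 0.0000 0.0000 -1.0000
    outer loop
      vertex 9.56 24.33 0.00
      vertex 17.93 23.29 0.00
      vertex 23.67 17.12 0.00
    endloop
  endfacet
  facet normal 0.0000 0.0000 -1.0000
    outer loop
      vertex 2.49 19.75 0.00
      vertex 9.56 24.33 0.00
      vertex 23.67 17.12 0.00
    endloop
  endfacet
  facet normal 0.0000 0.0000 -1.0000
    outer loop
      vertex 0.02 11.69 0.00
      vertex 2.49 19.75 0.00
      vertex 23.67 17.12 0.00
    endloop
  endfacet
  facet normal 0.0000 0.0000 -1.0000
    outer loop
      vertex 3.30 3.93 0.00
      vertex 0.02 11.69 0.00
      vertex 23.67 17.12 0.00
    endloop
  endfacet
  facet normal 0.0000 0.0000 -1.0000
    outer loop
      vertex 10.80 0.09 0.00
      vertex 3.30 3.93 0.00
      vertex 23.67 17.12 0.00
    endloop
  endfacet
  facet normal 0.0000 0.0000 -1.0000
    outer loop
      vertex 19.02 1.98 0.00
      vertex 10.80 0.09 0.00
      vertex 23.67 17.12 0.00
    endloop
  endfacet
  facet normal 0.0000 0.0000 -1.0000
    outer loop
      vertex 24.10 8.70 0.00
      vertex 19.02 1.98 0.00
      vertex 23.67 17.12 0.00
    endloop
  endfacet
  facet normal 0.0000 0.0000 1.0000
    outer loop
      vertex 23.67 17.12 21.19
      vertex 17.93 23.29 21.19
      vertex 9.56 24.33 21.19
    endloop
  endfacet
  facet normal 0.0000 0.0000 1.0000
    outer loop
      vertex 23.67 17.12 21.19
      vertex 9.56 24.33 21.19
      vertex 2.49 19.75 21.19
    endloop
  endfacet
  facet normal 0.0000 0.0000 1.0000
    outer loop
      vertex 23.67 17.12 21.19
      vertex 2.49 19.75 21.19
      vertex 0.02 11.69 21.19
    endloop
  endfacet
  facet normal 0.0000 0.0000 1.0000
    outer loop
      vertex 23.67 17.12 21.19
      vertex 0.02 11.69 21.19
      vertex 3.30 3.93 21.19
    endloop
  endfacet
  facet normal 0.0000 0.0000 1.0000
    outer loop
      vertex 23.67 17.12 21.19
      vertex 3.30 3.93 21.19
      vertex 10.80 0.09 21.19
    endloop
  endfacet
  facet normal 0.0000 0.0000 1.0000
    outer loop
      vertex 23.67 17.12 21.19
      vertex 10.80 0.09 21.19
      vertex 19.02 1.98 21.19
    endloop
  endfacet
  facet normal 0.0000 0.0000 1.0000
    outer loop
      vertex 23.67 17.12 21.19
      vertex 19.02 1.98 21.19
      vertex 24.10 8.70 21.19
    endloop
  endfacet
  facet normal 0.7322 0.6811 0.0000
    outer loop
      vertex 23.67 17.12 0.00
      vertex 17.93 23.29 0.00
      vertex 17.93 23.29 21.19
    endloop
  endfacet
  facet normal 0.7322 0.6811 0.0000
    outer loop
      vertex 23.67 17.12 0.00
      vertex 17.93 23.29 21.19
      vertex 23.67 17.12 21.19
    endloop
  endfacet
  facet normal 0.1233 0.9924 0.0000
    outer loop
      vertex 17.93 23.29 0.00
      vertex 9.56 24.33 0.00
      vertex 9.56 24.33 21.19
    endloop
  endfacet
  facet normal 0.1233 0.9924 0.0000
    outer loop
      vertex 17.93 23.29 0.00
      vertex 9.56 24.33 21.19
      vertex 17.93 23.29 21.19
    endloop
  endfacet
  facet normal -0.5437 0.8393 0.0000
    outer loop
      vertex 9.56 24.33 0.00
      vertex 2.49 19.75 0.00
      vertex 2.49 19.75 21.19
    endloop
  endfacet
  facet normal -0.5437 0.8393 0.0000
    outer loop
      vertex 9.56 24.33 0.00
      vertex 2.49 19.75 21.19
      vertex 9.56 24.33 21.19
    endloop
  endfacet
  facet normal -0.9561 0.2930 0.0000
    outer loop
      vertex 2.49 19.75 0.00
      vertex 0.02 11.69 0.00
      vertex 0.02 11.69 21.19
    endloop
  endfacet
  facet normal -0.9561 0.2930 0.0000
    outer loop
      vertex 2.49 19.75 0.00
      vertex 0.02 11.69 21.19
      vertex 2.49 19.75 21.19
    endloop
  endfacet
  facet normal -0.9211 -0.3893 0.0000
    outer loop
      vertex 0.02 11.69 0.00
      vertex 3.30 3.93 0.00
      vertex 3.30 3.93 21.19
    endloop
  endfacet
  facet normal -0.9211 -0.3893 0.0000
    outer loop
      vertex 0.02 11.69 0.00
      vertex 3.30 3.93 21.19
      vertex 0.02 11.69 21.19
    endloop
  endfacet
  facet normal -0.4557 -0.8901 0.0000
    outer loop
      vertex 3.30 3.93 0.00
      vertex 10.80 0.09 0.00
      vertex 10.80 0.09 21.19
    endloop
  endfacet
  facet normal -0.4557 -0.8901 0.0000
    outer loop
      vertex 3.30 3.93 0.00
      vertex 10.80 0.09 21.19
      vertex 3.30 3.93 21.19
    endloop
  endfacet
  facet normal 0.2241 -0.9746 0.0000
    outer loop
      vertex 10.80 0.09 0.00
      vertex 19.02 1.98 0.00
      vertex 19.02 1.98 21.19
    endloop
  endfacet
  facet normal 0.2241 -0.9746 0.0000
    outer loop
      vertex 10.80 0.09 0.00
      vertex 19.02 1.98 21.19
      vertex 10.80 0.09 21.19
    endloop
  endfacet
  facet normal 0.7977 -0.6030 0.0000
    outer loop
      vertex 19.02 1.98 0.00
      vertex 24.10 8.70 0.00
      vertex 24.10 8.70 21.19
    endloop
  endfacet
  facet normal 0.7977 -0.6030 0.0000
    outer loop
      vertex 19.02 1.98 0.00
      vertex 24.10 8.70 21.19
      vertex 19.02 1.98 21.19
    endloop
  endfacet
  facet normal 0.9987 0.0510 0.0000
    outer loop
      vertex 24.10 8.70 0.00
      vertex 23.67 17.12 0.00
      vertex 23.67 17.12 21.19
    endloop
  endfacet
  facet normal 0.9987 0.0510 0.0000
    outer loop
      vertex 24.10 8.70 0.00
      vertex 23.67 17.12 21.19
      vertex 24.10 8.70 21.19
    endloop
  endfacet
endsolid part

The G0 Z moves step by Δz≈5.30 mm. Every layer's G1 loop is the same polygon, so the solid is a straight extrusion of it from z=0 to z≈21.2. Closing with flat bottom and top caps and triangulating gives 32 facets — a regular 9-sided prism (a cylinder approximated with 9 flat sides), circumscribed radius ≈ 12.3 mm, height ≈ 21.2 mm.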